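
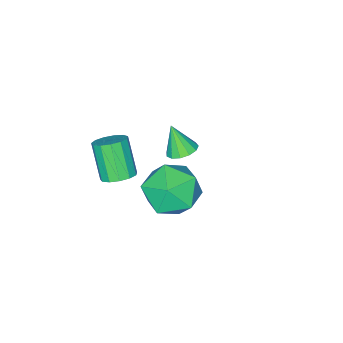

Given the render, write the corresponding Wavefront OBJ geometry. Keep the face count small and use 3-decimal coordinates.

v 1.262 2.574 2.571
v 1.667 1.972 3.332
v 0.513 1.208 1.888
v 0.918 0.606 2.649
v 0.169 1.307 2.877
v 0.632 2.152 3.299
v 1.548 1.028 1.921
v 2.011 1.873 2.343
v 1.844 1.017 2.93
v 0.992 1.189 3.521
v 1.188 1.991 1.699
v 0.336 2.163 2.29
v 1.687 -0.085 2.46
v 2.105 -0.47 2.342
v 1.79 -1.16 3.482
v 1.373 -0.775 3.6
v 2.244 -0.235 2.522
v 1.929 -0.926 3.663
v 2.206 0.047 2.682
v 1.892 -0.644 3.823
v 2.004 0.287 2.772
v 1.69 -0.403 3.913
v 1.701 0.41 2.763
v 1.387 -0.281 3.903
v 1.394 0.375 2.657
v 1.079 -0.316 3.798
v 1.18 0.194 2.489
v 0.865 -0.496 3.629
v 1.127 -0.075 2.311
v 0.812 -0.765 3.452
v 1.252 -0.347 2.181
v 0.937 -1.038 3.321
v 1.515 -0.536 2.139
v 1.201 -1.227 3.28
v 1.833 -0.582 2.199
v 1.519 -1.272 3.34
v -2.454 -1.363 -0.389
v -1.941 -1.582 -0.507
v -2.426 -1.857 0.649
v -1.888 -1.295 -0.372
v -2.015 -1.03 -0.242
v -2.281 -0.871 -0.159
v -2.602 -0.868 -0.149
v -2.876 -1.022 -0.216
v -3.016 -1.284 -0.337
v -2.977 -1.572 -0.475
v -2.772 -1.793 -0.585
v -2.466 -1.878 -0.634
v -2.156 -1.799 -0.604
f 1 12 6
f 1 6 2
f 1 2 8
f 1 8 11
f 1 11 12
f 2 6 10
f 6 12 5
f 12 11 3
f 11 8 7
f 8 2 9
f 4 10 5
f 4 5 3
f 4 3 7
f 4 7 9
f 4 9 10
f 5 10 6
f 3 5 12
f 7 3 11
f 9 7 8
f 10 9 2
f 14 13 17
f 14 17 15
f 15 17 18
f 15 18 16
f 17 13 19
f 17 19 18
f 18 19 20
f 18 20 16
f 19 13 21
f 19 21 20
f 20 21 22
f 20 22 16
f 21 13 23
f 21 23 22
f 22 23 24
f 22 24 16
f 23 13 25
f 23 25 24
f 24 25 26
f 24 26 16
f 25 13 27
f 25 27 26
f 26 27 28
f 26 28 16
f 27 13 29
f 27 29 28
f 28 29 30
f 28 30 16
f 29 13 31
f 29 31 30
f 30 31 32
f 30 32 16
f 31 13 33
f 31 33 32
f 32 33 34
f 32 34 16
f 33 13 35
f 33 35 34
f 34 35 36
f 34 36 16
f 35 13 14
f 35 14 36
f 36 14 15
f 36 15 16
f 38 37 40
f 38 40 39
f 40 37 41
f 40 41 39
f 41 37 42
f 41 42 39
f 42 37 43
f 42 43 39
f 43 37 44
f 43 44 39
f 44 37 45
f 44 45 39
f 45 37 46
f 45 46 39
f 46 37 47
f 46 47 39
f 47 37 48
f 47 48 39
f 48 37 49
f 48 49 39
f 49 37 38
f 49 38 39



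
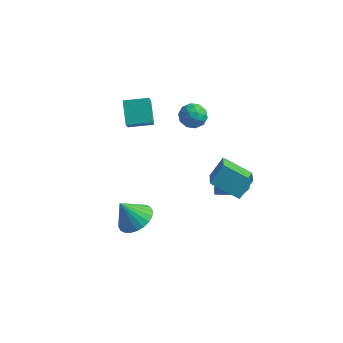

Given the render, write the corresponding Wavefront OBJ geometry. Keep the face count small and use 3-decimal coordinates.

v -1.366 3.537 2.743
v -0.805 3.906 2.272
v -0.435 2.714 3.208
v 0.126 3.083 2.737
v -0.201 3.482 3.375
v -0.776 3.991 3.088
v -0.464 2.629 2.392
v -1.039 3.138 2.105
v -0.247 3.345 2.056
v -0.085 3.872 2.663
v -1.155 2.748 2.817
v -0.993 3.275 3.424
v -1.167 3.794 2.467
v -0.073 2.826 3.013
v -0.265 3.061 3.388
v 0.065 3.278 3.112
v -1.151 3.843 2.946
v -0.821 4.06 2.669
v -0.466 3.811 3.317
v -0.419 2.56 2.811
v -0.089 2.777 2.534
v -1.305 3.342 2.368
v -0.975 3.559 2.092
v -0.774 2.809 2.163
v -0.51 3.681 2.063
v 0.038 3.197 2.336
v -0.309 2.931 2.134
v -0.647 3.23 1.965
v -0.414 3.991 2.42
v 0.133 3.507 2.693
v -0.059 3.741 3.068
v -0.397 4.04 2.899
v -0.086 3.661 2.293
v -1.373 3.113 2.787
v -0.826 2.629 3.06
v -0.843 2.58 2.581
v -1.181 2.879 2.412
v -1.278 3.423 3.144
v -0.73 2.939 3.417
v -0.593 3.39 3.515
v -0.931 3.689 3.346
v -1.154 2.959 3.187
v 1.828 1.436 -0.785
v 1.513 2.125 -0.337
v 1.094 2.293 -2.615
v 0.779 2.982 -2.166
v 3.141 2.158 -0.974
v 2.826 2.847 -0.525
v 2.407 3.015 -2.803
v 2.092 3.704 -2.355
v -1.702 -1.598 -2.109
v -0.927 -2.241 -1.812
v -2.458 -1.882 -0.751
v -0.795 -1.883 -1.664
v -0.801 -1.481 -1.584
v -0.944 -1.097 -1.583
v -1.203 -0.79 -1.663
v -1.538 -0.605 -1.811
v -1.898 -0.572 -2.004
v -2.228 -0.695 -2.213
v -2.478 -0.956 -2.406
v -2.61 -1.314 -2.555
v -2.604 -1.716 -2.635
v -2.46 -2.1 -2.635
v -2.202 -2.407 -2.555
v -1.867 -2.592 -2.408
v -1.507 -2.625 -2.215
v -1.177 -2.502 -2.005
v 1.139 1.495 -0.055
v 1.797 -0.037 1.066
v 1.525 2.339 0.87
v 2.184 0.806 1.991
v 2.736 1.614 -0.831
v 3.395 0.081 0.29
v 3.123 2.457 0.094
v 3.781 0.925 1.215
v -3.935 2.063 1.704
v -4.576 3.069 2.678
v -4.327 3.122 0.354
v -4.968 4.128 1.328
v -2.692 2.712 1.852
v -3.333 3.718 2.826
v -3.084 3.771 0.502
v -3.725 4.777 1.476
f 1 38 17
f 38 12 41
f 17 41 6
f 38 41 17
f 1 17 13
f 17 6 18
f 13 18 2
f 17 18 13
f 1 13 22
f 13 2 23
f 22 23 8
f 13 23 22
f 1 22 34
f 22 8 37
f 34 37 11
f 22 37 34
f 1 34 38
f 34 11 42
f 38 42 12
f 34 42 38
f 2 18 29
f 18 6 32
f 29 32 10
f 18 32 29
f 6 41 19
f 41 12 40
f 19 40 5
f 41 40 19
f 12 42 39
f 42 11 35
f 39 35 3
f 42 35 39
f 11 37 36
f 37 8 24
f 36 24 7
f 37 24 36
f 8 23 28
f 23 2 25
f 28 25 9
f 23 25 28
f 4 30 16
f 30 10 31
f 16 31 5
f 30 31 16
f 4 16 14
f 16 5 15
f 14 15 3
f 16 15 14
f 4 14 21
f 14 3 20
f 21 20 7
f 14 20 21
f 4 21 26
f 21 7 27
f 26 27 9
f 21 27 26
f 4 26 30
f 26 9 33
f 30 33 10
f 26 33 30
f 5 31 19
f 31 10 32
f 19 32 6
f 31 32 19
f 3 15 39
f 15 5 40
f 39 40 12
f 15 40 39
f 7 20 36
f 20 3 35
f 36 35 11
f 20 35 36
f 9 27 28
f 27 7 24
f 28 24 8
f 27 24 28
f 10 33 29
f 33 9 25
f 29 25 2
f 33 25 29
f 44 46 43
f 47 44 43
f 43 46 45
f 45 47 43
f 44 50 46
f 48 44 47
f 48 50 44
f 46 50 45
f 49 47 45
f 45 50 49
f 49 48 47
f 50 48 49
f 52 51 54
f 52 54 53
f 54 51 55
f 54 55 53
f 55 51 56
f 55 56 53
f 56 51 57
f 56 57 53
f 57 51 58
f 57 58 53
f 58 51 59
f 58 59 53
f 59 51 60
f 59 60 53
f 60 51 61
f 60 61 53
f 61 51 62
f 61 62 53
f 62 51 63
f 62 63 53
f 63 51 64
f 63 64 53
f 64 51 65
f 64 65 53
f 65 51 66
f 65 66 53
f 66 51 67
f 66 67 53
f 67 51 68
f 67 68 53
f 68 51 52
f 68 52 53
f 70 72 69
f 73 70 69
f 69 72 71
f 71 73 69
f 70 76 72
f 74 70 73
f 74 76 70
f 72 76 71
f 75 73 71
f 71 76 75
f 75 74 73
f 76 74 75
f 78 80 77
f 81 78 77
f 77 80 79
f 79 81 77
f 78 84 80
f 82 78 81
f 82 84 78
f 80 84 79
f 83 81 79
f 79 84 83
f 83 82 81
f 84 82 83



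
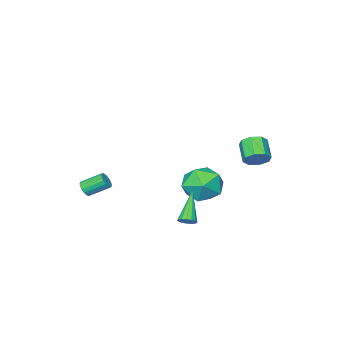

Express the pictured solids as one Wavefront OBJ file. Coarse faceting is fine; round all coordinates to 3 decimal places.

v 1.282 3.971 0.199
v 1.693 3.763 0.392
v 0.158 3.089 1.641
v 1.67 3.99 0.513
v 1.543 4.213 0.55
v 1.346 4.37 0.493
v 1.131 4.421 0.357
v 0.957 4.351 0.178
v 0.87 4.179 0.005
v 0.893 3.951 -0.116
v 1.021 3.729 -0.152
v 1.218 3.571 -0.095
v 1.432 3.521 0.041
v 1.606 3.591 0.219
v -2.535 2.421 1.044
v -1.842 2.839 2.012
v -0.918 1.401 0.328
v -0.225 1.819 1.296
v -1.153 0.988 1.496
v -2.153 1.618 1.939
v -0.607 2.622 0.401
v -1.607 3.252 0.844
v -0.651 2.963 1.615
v -0.988 1.953 2.292
v -1.772 2.287 0.048
v -2.109 1.277 0.725
v -3.156 4.24 3.176
v -2.626 3.757 2.993
v -3.194 2.857 3.721
v -3.724 3.34 3.904
v -2.498 4.053 3.459
v -3.067 3.153 4.187
v -2.755 4.458 3.759
v -3.324 3.558 4.487
v -3.247 4.736 3.718
v -3.816 3.836 4.446
v -3.686 4.723 3.359
v -4.254 3.823 4.087
v -3.813 4.427 2.893
v -4.382 3.527 3.621
v -3.556 4.022 2.593
v -4.125 3.122 3.321
v -3.064 3.744 2.634
v -3.633 2.844 3.362
v 1.843 -3.46 -0.277
v 2.204 -3.085 -0.289
v 1.398 -2.286 0.384
v 1.037 -2.66 0.397
v 2.07 -3.046 -0.496
v 1.264 -2.247 0.178
v 1.885 -3.102 -0.652
v 1.078 -2.303 0.022
v 1.689 -3.239 -0.722
v 0.883 -2.44 -0.048
v 1.529 -3.427 -0.69
v 0.723 -2.628 -0.017
v 1.441 -3.623 -0.564
v 0.635 -2.824 0.11
v 1.445 -3.781 -0.372
v 0.639 -2.982 0.302
v 1.54 -3.865 -0.158
v 0.734 -3.066 0.516
v 1.705 -3.857 0.029
v 0.899 -3.058 0.703
v 1.901 -3.757 0.146
v 1.095 -2.958 0.819
v 2.084 -3.59 0.165
v 1.278 -2.79 0.839
v 2.211 -3.392 0.084
v 1.405 -2.593 0.758
v 2.255 -3.21 -0.08
v 1.449 -2.411 0.594
f 2 1 4
f 2 4 3
f 4 1 5
f 4 5 3
f 5 1 6
f 5 6 3
f 6 1 7
f 6 7 3
f 7 1 8
f 7 8 3
f 8 1 9
f 8 9 3
f 9 1 10
f 9 10 3
f 10 1 11
f 10 11 3
f 11 1 12
f 11 12 3
f 12 1 13
f 12 13 3
f 13 1 14
f 13 14 3
f 14 1 2
f 14 2 3
f 15 26 20
f 15 20 16
f 15 16 22
f 15 22 25
f 15 25 26
f 16 20 24
f 20 26 19
f 26 25 17
f 25 22 21
f 22 16 23
f 18 24 19
f 18 19 17
f 18 17 21
f 18 21 23
f 18 23 24
f 19 24 20
f 17 19 26
f 21 17 25
f 23 21 22
f 24 23 16
f 28 27 31
f 28 31 29
f 29 31 32
f 29 32 30
f 31 27 33
f 31 33 32
f 32 33 34
f 32 34 30
f 33 27 35
f 33 35 34
f 34 35 36
f 34 36 30
f 35 27 37
f 35 37 36
f 36 37 38
f 36 38 30
f 37 27 39
f 37 39 38
f 38 39 40
f 38 40 30
f 39 27 41
f 39 41 40
f 40 41 42
f 40 42 30
f 41 27 43
f 41 43 42
f 42 43 44
f 42 44 30
f 43 27 28
f 43 28 44
f 44 28 29
f 44 29 30
f 46 45 49
f 46 49 47
f 47 49 50
f 47 50 48
f 49 45 51
f 49 51 50
f 50 51 52
f 50 52 48
f 51 45 53
f 51 53 52
f 52 53 54
f 52 54 48
f 53 45 55
f 53 55 54
f 54 55 56
f 54 56 48
f 55 45 57
f 55 57 56
f 56 57 58
f 56 58 48
f 57 45 59
f 57 59 58
f 58 59 60
f 58 60 48
f 59 45 61
f 59 61 60
f 60 61 62
f 60 62 48
f 61 45 63
f 61 63 62
f 62 63 64
f 62 64 48
f 63 45 65
f 63 65 64
f 64 65 66
f 64 66 48
f 65 45 67
f 65 67 66
f 66 67 68
f 66 68 48
f 67 45 69
f 67 69 68
f 68 69 70
f 68 70 48
f 69 45 71
f 69 71 70
f 70 71 72
f 70 72 48
f 71 45 46
f 71 46 72
f 72 46 47
f 72 47 48



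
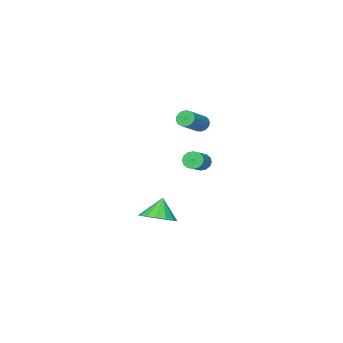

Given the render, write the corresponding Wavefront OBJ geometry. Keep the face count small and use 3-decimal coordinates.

v -1.336 0.519 0.462
v -0.989 0.203 0.157
v 0.102 0.825 0.752
v -0.244 1.141 1.058
v -1.036 0.44 -0.004
v 0.055 1.061 0.592
v -1.163 0.698 -0.04
v -0.072 1.319 0.556
v -1.337 0.908 0.059
v -0.246 1.529 0.655
v -1.51 1.014 0.266
v -0.419 1.635 0.861
v -1.637 0.987 0.525
v -0.545 1.609 1.121
v -1.682 0.835 0.768
v -0.591 1.457 1.363
v -1.635 0.599 0.928
v -0.544 1.22 1.524
v -1.508 0.341 0.964
v -0.417 0.962 1.56
v -1.334 0.131 0.865
v -0.243 0.752 1.461
v -1.161 0.025 0.659
v -0.07 0.646 1.254
v -1.035 0.051 0.399
v 0.057 0.673 0.995
v 0.212 -1.021 -3.579
v 1.1 -1.354 -3.233
v -0.352 -1.279 -2.381
v 1.096 -0.843 -3.125
v 0.855 -0.379 -3.138
v 0.442 -0.087 -3.27
v -0.033 -0.046 -3.485
v -0.442 -0.265 -3.725
v -0.676 -0.688 -3.926
v -0.672 -1.199 -4.034
v -0.431 -1.663 -4.02
v -0.018 -1.955 -3.889
v 0.457 -1.996 -3.674
v 0.867 -1.776 -3.434
v -1.309 0.502 3.117
v -1.137 0.752 2.694
v 0.241 1.168 3.501
v 0.069 0.918 3.923
v -1.263 0.926 2.82
v 0.115 1.342 3.626
v -1.4 1.003 3.013
v -0.022 1.42 3.82
v -1.515 0.965 3.23
v -0.138 1.382 4.037
v -1.584 0.821 3.421
v -0.206 1.238 4.228
v -1.589 0.604 3.543
v -0.211 1.021 4.349
v -1.53 0.364 3.566
v -0.153 0.78 4.373
v -1.421 0.155 3.487
v -0.043 0.571 4.294
v -1.286 0.025 3.323
v 0.092 0.441 4.13
v -1.156 0.005 3.112
v 0.222 0.421 3.918
v -1.061 0.098 2.902
v 0.317 0.515 3.708
v -1.023 0.285 2.741
v 0.355 0.701 3.547
v -1.051 0.52 2.666
v 0.327 0.937 3.472
f 2 1 5
f 2 5 3
f 3 5 6
f 3 6 4
f 5 1 7
f 5 7 6
f 6 7 8
f 6 8 4
f 7 1 9
f 7 9 8
f 8 9 10
f 8 10 4
f 9 1 11
f 9 11 10
f 10 11 12
f 10 12 4
f 11 1 13
f 11 13 12
f 12 13 14
f 12 14 4
f 13 1 15
f 13 15 14
f 14 15 16
f 14 16 4
f 15 1 17
f 15 17 16
f 16 17 18
f 16 18 4
f 17 1 19
f 17 19 18
f 18 19 20
f 18 20 4
f 19 1 21
f 19 21 20
f 20 21 22
f 20 22 4
f 21 1 23
f 21 23 22
f 22 23 24
f 22 24 4
f 23 1 25
f 23 25 24
f 24 25 26
f 24 26 4
f 25 1 2
f 25 2 26
f 26 2 3
f 26 3 4
f 28 27 30
f 28 30 29
f 30 27 31
f 30 31 29
f 31 27 32
f 31 32 29
f 32 27 33
f 32 33 29
f 33 27 34
f 33 34 29
f 34 27 35
f 34 35 29
f 35 27 36
f 35 36 29
f 36 27 37
f 36 37 29
f 37 27 38
f 37 38 29
f 38 27 39
f 38 39 29
f 39 27 40
f 39 40 29
f 40 27 28
f 40 28 29
f 42 41 45
f 42 45 43
f 43 45 46
f 43 46 44
f 45 41 47
f 45 47 46
f 46 47 48
f 46 48 44
f 47 41 49
f 47 49 48
f 48 49 50
f 48 50 44
f 49 41 51
f 49 51 50
f 50 51 52
f 50 52 44
f 51 41 53
f 51 53 52
f 52 53 54
f 52 54 44
f 53 41 55
f 53 55 54
f 54 55 56
f 54 56 44
f 55 41 57
f 55 57 56
f 56 57 58
f 56 58 44
f 57 41 59
f 57 59 58
f 58 59 60
f 58 60 44
f 59 41 61
f 59 61 60
f 60 61 62
f 60 62 44
f 61 41 63
f 61 63 62
f 62 63 64
f 62 64 44
f 63 41 65
f 63 65 64
f 64 65 66
f 64 66 44
f 65 41 67
f 65 67 66
f 66 67 68
f 66 68 44
f 67 41 42
f 67 42 68
f 68 42 43
f 68 43 44



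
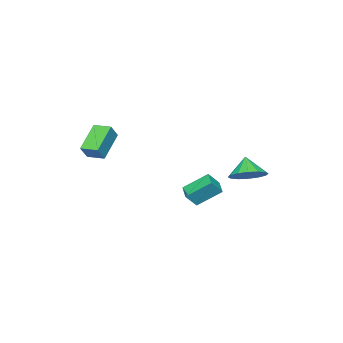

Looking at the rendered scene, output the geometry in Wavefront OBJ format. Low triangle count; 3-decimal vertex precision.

v -1.547 0.255 -1.561
v -2.303 1.331 -0.565
v -0.899 0.945 -1.814
v -1.654 2.021 -0.818
v -0.966 -0.021 -0.822
v -1.721 1.055 0.174
v -0.317 0.669 -1.075
v -1.073 1.745 -0.079
v -2.815 2.784 0.162
v -2.116 3.277 0.754
v -3.305 2.236 1.198
v -2.539 3.61 0.73
v -3.035 3.722 0.554
v -3.473 3.582 0.273
v -3.734 3.228 -0.038
v -3.749 2.755 -0.295
v -3.514 2.29 -0.429
v -3.091 1.957 -0.406
v -2.595 1.846 -0.23
v -2.157 1.986 0.051
v -1.896 2.34 0.362
v -1.881 2.812 0.619
v 2.685 -2.374 3.577
v 3.27 -2.311 4.335
v 2.511 -1.401 3.63
v 3.096 -1.337 4.389
v 4.084 -2.063 2.471
v 4.669 -1.999 3.23
v 3.91 -1.089 2.525
v 4.495 -1.026 3.283
f 2 4 1
f 5 2 1
f 1 4 3
f 3 5 1
f 2 8 4
f 6 2 5
f 6 8 2
f 4 8 3
f 7 5 3
f 3 8 7
f 7 6 5
f 8 6 7
f 10 9 12
f 10 12 11
f 12 9 13
f 12 13 11
f 13 9 14
f 13 14 11
f 14 9 15
f 14 15 11
f 15 9 16
f 15 16 11
f 16 9 17
f 16 17 11
f 17 9 18
f 17 18 11
f 18 9 19
f 18 19 11
f 19 9 20
f 19 20 11
f 20 9 21
f 20 21 11
f 21 9 22
f 21 22 11
f 22 9 10
f 22 10 11
f 24 26 23
f 27 24 23
f 23 26 25
f 25 27 23
f 24 30 26
f 28 24 27
f 28 30 24
f 26 30 25
f 29 27 25
f 25 30 29
f 29 28 27
f 30 28 29



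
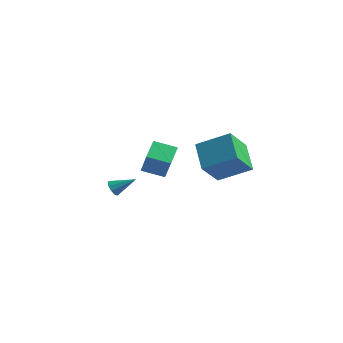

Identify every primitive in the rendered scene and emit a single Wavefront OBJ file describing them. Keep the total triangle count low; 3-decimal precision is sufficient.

v 2.745 -1.201 2.245
v 1.604 0.054 3.304
v 2.947 0.233 0.765
v 1.806 1.487 1.825
v 4.514 -0.427 3.235
v 3.373 0.827 4.295
v 4.716 1.006 1.756
v 3.575 2.261 2.815
v -2.326 0.652 -0.05
v -2.667 1.967 0.562
v -1.041 1.179 -0.466
v -1.381 2.494 0.147
v -1.619 0.126 1.473
v -1.959 1.441 2.086
v -0.333 0.653 1.058
v -0.674 1.968 1.67
v -4.305 0.759 -2.084
v -3.931 0.375 -2.332
v -3.135 1.401 -1.316
v -3.962 0.705 -2.561
v -4.153 1.061 -2.568
v -4.415 1.275 -2.348
v -4.626 1.247 -2.004
v -4.686 0.991 -1.698
v -4.568 0.626 -1.573
v -4.327 0.323 -1.686
v -4.075 0.224 -1.986
f 2 4 1
f 5 2 1
f 1 4 3
f 3 5 1
f 2 8 4
f 6 2 5
f 6 8 2
f 4 8 3
f 7 5 3
f 3 8 7
f 7 6 5
f 8 6 7
f 10 12 9
f 13 10 9
f 9 12 11
f 11 13 9
f 10 16 12
f 14 10 13
f 14 16 10
f 12 16 11
f 15 13 11
f 11 16 15
f 15 14 13
f 16 14 15
f 18 17 20
f 18 20 19
f 20 17 21
f 20 21 19
f 21 17 22
f 21 22 19
f 22 17 23
f 22 23 19
f 23 17 24
f 23 24 19
f 24 17 25
f 24 25 19
f 25 17 26
f 25 26 19
f 26 17 27
f 26 27 19
f 27 17 18
f 27 18 19



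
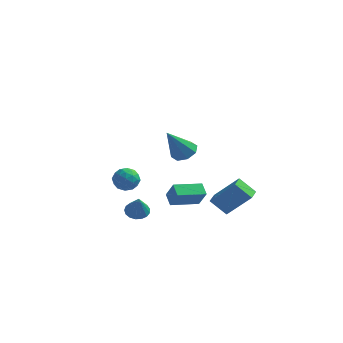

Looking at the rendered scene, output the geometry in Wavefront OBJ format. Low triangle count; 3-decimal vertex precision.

v -0.832 -0.738 -3.259
v -0.18 -0.946 -3.538
v -0.468 -1.442 -1.881
v -0.113 -0.63 -3.394
v -0.211 -0.338 -3.219
v -0.452 -0.138 -3.053
v -0.779 -0.075 -2.934
v -1.119 -0.164 -2.89
v -1.393 -0.385 -2.93
v -1.539 -0.686 -3.046
v -1.523 -0.999 -3.21
v -1.348 -1.253 -3.386
v -1.056 -1.388 -3.532
v -0.712 -1.375 -3.616
v -0.396 -1.215 -3.618
v -2.29 1.577 -1.658
v -1.708 1.259 -1.091
v -2.412 0.301 -2.249
v -1.83 -0.017 -1.682
v -2.621 0.228 -1.405
v -2.545 1.017 -1.04
v -1.575 0.543 -2.3
v -1.499 1.332 -1.935
v -1.266 0.62 -1.487
v -1.913 0.425 -0.934
v -2.207 1.135 -2.406
v -2.854 0.94 -1.853
v -1.988 1.53 -1.322
v -2.132 0.03 -2.018
v -2.596 0.174 -1.855
v -2.254 -0.013 -1.521
v -2.48 1.388 -1.293
v -2.139 1.201 -0.959
v -2.675 0.595 -1.144
v -1.981 0.359 -2.381
v -1.64 0.172 -2.047
v -1.866 1.573 -1.819
v -1.524 1.386 -1.485
v -1.445 0.965 -2.196
v -1.387 0.967 -1.222
v -1.458 0.217 -1.57
v -1.308 0.546 -1.933
v -1.264 1.01 -1.718
v -1.767 0.853 -0.897
v -1.838 0.103 -1.245
v -2.303 0.247 -1.082
v -2.259 0.711 -0.867
v -1.507 0.477 -1.13
v -2.282 1.457 -2.095
v -2.353 0.707 -2.443
v -1.861 0.849 -2.473
v -1.817 1.313 -2.258
v -2.662 1.343 -1.77
v -2.733 0.593 -2.118
v -2.856 0.55 -1.622
v -2.812 1.014 -1.407
v -2.613 1.083 -2.21
v -0.027 2.664 -4.427
v -0.516 3.31 -3.949
v 1.344 3.916 -4.718
v 0.856 4.562 -4.24
v 0.564 2.278 -3.3
v 0.076 2.924 -2.822
v 1.936 3.53 -3.591
v 1.447 4.176 -3.113
v 2.573 2.166 -3.371
v 4.055 2.246 -1.775
v 2.528 3.155 -3.379
v 4.01 3.234 -1.782
v 3.59 2.206 -4.318
v 5.072 2.285 -2.721
v 3.545 3.194 -4.325
v 5.027 3.274 -2.729
v 2.663 -2.723 3.049
v 3.086 -3.393 2.839
v 1.997 -3.697 4.811
v 3.424 -2.995 3.187
v 3.316 -2.437 3.454
v 2.825 -2.047 3.484
v 2.239 -2.053 3.259
v 1.901 -2.452 2.911
v 2.01 -3.01 2.644
v 2.5 -3.399 2.614
f 2 1 4
f 2 4 3
f 4 1 5
f 4 5 3
f 5 1 6
f 5 6 3
f 6 1 7
f 6 7 3
f 7 1 8
f 7 8 3
f 8 1 9
f 8 9 3
f 9 1 10
f 9 10 3
f 10 1 11
f 10 11 3
f 11 1 12
f 11 12 3
f 12 1 13
f 12 13 3
f 13 1 14
f 13 14 3
f 14 1 15
f 14 15 3
f 15 1 2
f 15 2 3
f 16 53 32
f 53 27 56
f 32 56 21
f 53 56 32
f 16 32 28
f 32 21 33
f 28 33 17
f 32 33 28
f 16 28 37
f 28 17 38
f 37 38 23
f 28 38 37
f 16 37 49
f 37 23 52
f 49 52 26
f 37 52 49
f 16 49 53
f 49 26 57
f 53 57 27
f 49 57 53
f 17 33 44
f 33 21 47
f 44 47 25
f 33 47 44
f 21 56 34
f 56 27 55
f 34 55 20
f 56 55 34
f 27 57 54
f 57 26 50
f 54 50 18
f 57 50 54
f 26 52 51
f 52 23 39
f 51 39 22
f 52 39 51
f 23 38 43
f 38 17 40
f 43 40 24
f 38 40 43
f 19 45 31
f 45 25 46
f 31 46 20
f 45 46 31
f 19 31 29
f 31 20 30
f 29 30 18
f 31 30 29
f 19 29 36
f 29 18 35
f 36 35 22
f 29 35 36
f 19 36 41
f 36 22 42
f 41 42 24
f 36 42 41
f 19 41 45
f 41 24 48
f 45 48 25
f 41 48 45
f 20 46 34
f 46 25 47
f 34 47 21
f 46 47 34
f 18 30 54
f 30 20 55
f 54 55 27
f 30 55 54
f 22 35 51
f 35 18 50
f 51 50 26
f 35 50 51
f 24 42 43
f 42 22 39
f 43 39 23
f 42 39 43
f 25 48 44
f 48 24 40
f 44 40 17
f 48 40 44
f 59 61 58
f 62 59 58
f 58 61 60
f 60 62 58
f 59 65 61
f 63 59 62
f 63 65 59
f 61 65 60
f 64 62 60
f 60 65 64
f 64 63 62
f 65 63 64
f 67 69 66
f 70 67 66
f 66 69 68
f 68 70 66
f 67 73 69
f 71 67 70
f 71 73 67
f 69 73 68
f 72 70 68
f 68 73 72
f 72 71 70
f 73 71 72
f 75 74 77
f 75 77 76
f 77 74 78
f 77 78 76
f 78 74 79
f 78 79 76
f 79 74 80
f 79 80 76
f 80 74 81
f 80 81 76
f 81 74 82
f 81 82 76
f 82 74 83
f 82 83 76
f 83 74 75
f 83 75 76



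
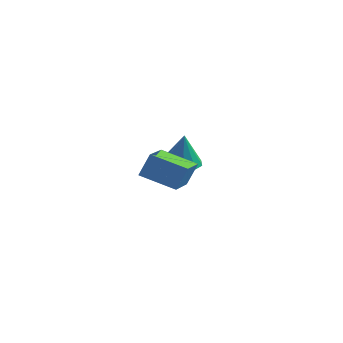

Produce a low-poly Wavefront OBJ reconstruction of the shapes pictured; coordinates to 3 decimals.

v 0.967 -5.218 -1.044
v 1.382 -4.792 0.256
v 0.634 -3.276 -1.573
v 1.05 -2.85 -0.273
v 2.89 -5.07 -1.707
v 3.306 -4.644 -0.407
v 2.558 -3.128 -2.236
v 2.973 -2.702 -0.936
v -0.701 3.152 -4.277
v -0.067 3.05 -3.702
v -0.993 1.79 -4.198
v -0.359 1.688 -3.623
v -1.069 2.125 -3.407
v -0.889 2.967 -3.456
v -0.171 1.873 -4.444
v 0.009 2.715 -4.493
v 0.261 2.259 -3.805
v -0.295 2.415 -3.165
v -0.765 2.425 -4.735
v -1.321 2.581 -4.095
v -0.359 3.221 -3.996
v -0.701 1.619 -3.904
v -1.119 1.877 -3.777
v -0.746 1.816 -3.439
v -0.842 3.172 -3.852
v -0.469 3.112 -3.514
v -1.058 2.568 -3.341
v -0.591 1.728 -4.386
v -0.218 1.668 -4.048
v -0.314 3.024 -4.461
v 0.059 2.963 -4.123
v -0.002 2.272 -4.559
v 0.207 2.696 -3.719
v 0.036 1.895 -3.673
v 0.146 2.004 -4.155
v 0.252 2.499 -4.184
v -0.12 2.787 -3.343
v -0.291 1.987 -3.296
v -0.709 2.244 -3.169
v -0.603 2.739 -3.198
v 0.073 2.323 -3.403
v -0.769 2.853 -4.604
v -0.94 2.053 -4.557
v -0.457 2.101 -4.702
v -0.351 2.596 -4.731
v -1.096 2.945 -4.227
v -1.267 2.144 -4.181
v -1.312 2.341 -3.716
v -1.206 2.836 -3.745
v -1.133 2.517 -4.497
v 1.164 -0.713 -2.015
v 2.211 -0.514 -2.11
v 1.356 -0.787 -0.045
v 1.896 0.066 -2.057
v 1.302 0.348 -1.988
v 0.655 0.225 -1.929
v 0.202 -0.257 -1.903
v 0.117 -0.912 -1.919
v 0.431 -1.492 -1.972
v 1.025 -1.774 -2.041
v 1.672 -1.651 -2.1
v 2.125 -1.169 -2.126
f 2 4 1
f 5 2 1
f 1 4 3
f 3 5 1
f 2 8 4
f 6 2 5
f 6 8 2
f 4 8 3
f 7 5 3
f 3 8 7
f 7 6 5
f 8 6 7
f 9 46 25
f 46 20 49
f 25 49 14
f 46 49 25
f 9 25 21
f 25 14 26
f 21 26 10
f 25 26 21
f 9 21 30
f 21 10 31
f 30 31 16
f 21 31 30
f 9 30 42
f 30 16 45
f 42 45 19
f 30 45 42
f 9 42 46
f 42 19 50
f 46 50 20
f 42 50 46
f 10 26 37
f 26 14 40
f 37 40 18
f 26 40 37
f 14 49 27
f 49 20 48
f 27 48 13
f 49 48 27
f 20 50 47
f 50 19 43
f 47 43 11
f 50 43 47
f 19 45 44
f 45 16 32
f 44 32 15
f 45 32 44
f 16 31 36
f 31 10 33
f 36 33 17
f 31 33 36
f 12 38 24
f 38 18 39
f 24 39 13
f 38 39 24
f 12 24 22
f 24 13 23
f 22 23 11
f 24 23 22
f 12 22 29
f 22 11 28
f 29 28 15
f 22 28 29
f 12 29 34
f 29 15 35
f 34 35 17
f 29 35 34
f 12 34 38
f 34 17 41
f 38 41 18
f 34 41 38
f 13 39 27
f 39 18 40
f 27 40 14
f 39 40 27
f 11 23 47
f 23 13 48
f 47 48 20
f 23 48 47
f 15 28 44
f 28 11 43
f 44 43 19
f 28 43 44
f 17 35 36
f 35 15 32
f 36 32 16
f 35 32 36
f 18 41 37
f 41 17 33
f 37 33 10
f 41 33 37
f 52 51 54
f 52 54 53
f 54 51 55
f 54 55 53
f 55 51 56
f 55 56 53
f 56 51 57
f 56 57 53
f 57 51 58
f 57 58 53
f 58 51 59
f 58 59 53
f 59 51 60
f 59 60 53
f 60 51 61
f 60 61 53
f 61 51 62
f 61 62 53
f 62 51 52
f 62 52 53



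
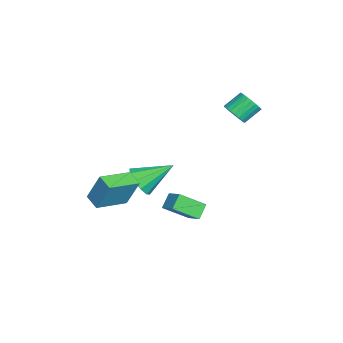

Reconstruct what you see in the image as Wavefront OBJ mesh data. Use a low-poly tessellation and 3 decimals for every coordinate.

v 0.91 -2.543 0.611
v 1.077 -1.918 2.118
v 1.582 -2.049 0.331
v 1.75 -1.424 1.838
v 2.03 -3.836 1.022
v 2.198 -3.211 2.529
v 2.703 -3.342 0.742
v 2.87 -2.717 2.249
v -2.941 -1.78 -1.305
v -2.182 -1.399 -1.684
v -3.239 -0.14 -0.255
v -2.631 -1.268 -2.017
v -3.199 -1.333 -2.078
v -3.668 -1.568 -1.843
v -3.859 -1.884 -1.403
v -3.7 -2.161 -0.925
v -3.25 -2.292 -0.592
v -2.682 -2.228 -0.531
v -2.213 -1.992 -0.766
v -2.022 -1.676 -1.206
v 0.756 1.105 -0.185
v 1.023 -0.12 0.675
v 1.524 1.629 0.323
v 1.792 0.405 1.182
v 1.348 0.815 -0.782
v 1.616 -0.409 0.077
v 2.117 1.34 -0.275
v 2.384 0.115 0.585
v -3.138 2.774 3.55
v -2.887 2.444 4.114
v -3.371 3.235 4.793
v -3.622 3.566 4.23
v -2.683 2.616 4.058
v -3.166 3.408 4.738
v -2.548 2.813 3.925
v -3.032 3.605 4.604
v -2.503 3.004 3.734
v -2.987 3.795 4.414
v -2.555 3.159 3.516
v -3.038 3.951 4.196
v -2.695 3.257 3.303
v -3.179 4.048 3.983
v -2.903 3.28 3.128
v -3.387 4.072 3.807
v -3.147 3.227 3.016
v -3.63 4.019 3.696
v -3.389 3.105 2.987
v -3.873 3.896 3.666
v -3.594 2.932 3.042
v -4.077 3.724 3.722
v -3.728 2.735 3.176
v -4.212 3.527 3.855
v -3.773 2.545 3.366
v -4.257 3.336 4.046
v -3.722 2.389 3.584
v -4.205 3.181 4.264
v -3.581 2.292 3.797
v -4.065 3.083 4.477
v -3.373 2.268 3.973
v -3.857 3.06 4.652
v -3.13 2.321 4.084
v -3.613 3.113 4.764
f 2 4 1
f 5 2 1
f 1 4 3
f 3 5 1
f 2 8 4
f 6 2 5
f 6 8 2
f 4 8 3
f 7 5 3
f 3 8 7
f 7 6 5
f 8 6 7
f 10 9 12
f 10 12 11
f 12 9 13
f 12 13 11
f 13 9 14
f 13 14 11
f 14 9 15
f 14 15 11
f 15 9 16
f 15 16 11
f 16 9 17
f 16 17 11
f 17 9 18
f 17 18 11
f 18 9 19
f 18 19 11
f 19 9 20
f 19 20 11
f 20 9 10
f 20 10 11
f 22 24 21
f 25 22 21
f 21 24 23
f 23 25 21
f 22 28 24
f 26 22 25
f 26 28 22
f 24 28 23
f 27 25 23
f 23 28 27
f 27 26 25
f 28 26 27
f 30 29 33
f 30 33 31
f 31 33 34
f 31 34 32
f 33 29 35
f 33 35 34
f 34 35 36
f 34 36 32
f 35 29 37
f 35 37 36
f 36 37 38
f 36 38 32
f 37 29 39
f 37 39 38
f 38 39 40
f 38 40 32
f 39 29 41
f 39 41 40
f 40 41 42
f 40 42 32
f 41 29 43
f 41 43 42
f 42 43 44
f 42 44 32
f 43 29 45
f 43 45 44
f 44 45 46
f 44 46 32
f 45 29 47
f 45 47 46
f 46 47 48
f 46 48 32
f 47 29 49
f 47 49 48
f 48 49 50
f 48 50 32
f 49 29 51
f 49 51 50
f 50 51 52
f 50 52 32
f 51 29 53
f 51 53 52
f 52 53 54
f 52 54 32
f 53 29 55
f 53 55 54
f 54 55 56
f 54 56 32
f 55 29 57
f 55 57 56
f 56 57 58
f 56 58 32
f 57 29 59
f 57 59 58
f 58 59 60
f 58 60 32
f 59 29 61
f 59 61 60
f 60 61 62
f 60 62 32
f 61 29 30
f 61 30 62
f 62 30 31
f 62 31 32



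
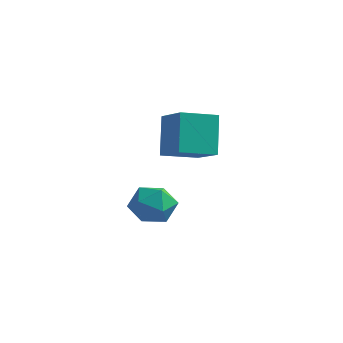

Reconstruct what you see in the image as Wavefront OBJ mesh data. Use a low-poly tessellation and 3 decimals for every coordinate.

v 1.551 -1.626 -3.183
v 2.235 -1.346 -2.644
v 2.385 -2.754 -3.656
v 3.069 -2.474 -3.117
v 2.308 -2.821 -2.747
v 1.793 -2.124 -2.455
v 2.827 -1.976 -3.845
v 2.312 -1.279 -3.553
v 3.024 -1.563 -3.053
v 2.703 -2.085 -2.375
v 1.917 -2.015 -3.925
v 1.596 -2.537 -3.247
v 3.07 -2.632 -0.486
v 2.641 -1.979 0.99
v 3.779 -1.488 -0.787
v 3.351 -0.834 0.689
v 4.289 -3.226 0.131
v 3.861 -2.572 1.607
v 4.999 -2.081 -0.17
v 4.57 -1.428 1.306
f 1 12 6
f 1 6 2
f 1 2 8
f 1 8 11
f 1 11 12
f 2 6 10
f 6 12 5
f 12 11 3
f 11 8 7
f 8 2 9
f 4 10 5
f 4 5 3
f 4 3 7
f 4 7 9
f 4 9 10
f 5 10 6
f 3 5 12
f 7 3 11
f 9 7 8
f 10 9 2
f 14 16 13
f 17 14 13
f 13 16 15
f 15 17 13
f 14 20 16
f 18 14 17
f 18 20 14
f 16 20 15
f 19 17 15
f 15 20 19
f 19 18 17
f 20 18 19



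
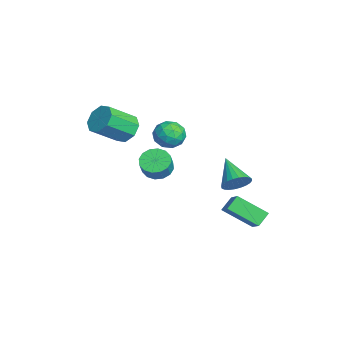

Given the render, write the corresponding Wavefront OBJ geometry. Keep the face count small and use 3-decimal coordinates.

v -0.033 -1.92 -0.189
v 0.369 -2.498 -0.589
v 0.915 -2.698 0.249
v 0.513 -2.12 0.649
v 0.592 -2.148 -0.651
v 1.138 -2.349 0.187
v 0.648 -1.737 -0.589
v 1.193 -1.938 0.249
v 0.521 -1.375 -0.419
v 1.067 -1.576 0.419
v 0.246 -1.159 -0.188
v 0.791 -1.36 0.65
v -0.104 -1.147 0.043
v 0.442 -1.347 0.881
v -0.435 -1.342 0.211
v 0.111 -1.542 1.049
v -0.658 -1.691 0.273
v -0.112 -1.892 1.111
v -0.713 -2.102 0.211
v -0.168 -2.303 1.049
v -0.587 -2.464 0.041
v -0.041 -2.665 0.879
v -0.311 -2.68 -0.19
v 0.234 -2.881 0.648
v 0.038 -2.693 -0.421
v 0.584 -2.893 0.417
v -3.724 -0.398 -0.895
v -3.11 -0.266 -0.216
v -4.45 -1.394 -0.044
v -3.836 -1.262 0.635
v -4.43 -0.589 0.412
v -3.981 0.026 -0.114
v -3.579 -1.686 -0.146
v -3.13 -1.071 -0.672
v -3.02 -1.063 0.247
v -3.546 -0.384 0.592
v -4.014 -1.276 -0.852
v -4.54 -0.597 -0.507
v -3.353 -0.245 -0.63
v -4.207 -1.415 0.37
v -4.556 -1.02 0.239
v -4.195 -0.942 0.638
v -3.866 -0.073 -0.57
v -3.504 0.005 -0.171
v -4.281 -0.185 0.198
v -4.056 -1.665 -0.089
v -3.694 -1.587 0.31
v -3.365 -0.718 -0.898
v -3.004 -0.64 -0.499
v -3.279 -1.475 -0.458
v -2.939 -0.635 0.041
v -3.366 -1.221 0.541
v -3.215 -1.47 0.082
v -2.951 -1.109 -0.227
v -3.248 -0.237 0.244
v -3.675 -0.822 0.744
v -4.025 -0.426 0.613
v -3.761 -0.065 0.304
v -3.195 -0.705 0.516
v -3.885 -0.838 -1.004
v -4.312 -1.423 -0.504
v -3.799 -1.595 -0.564
v -3.535 -1.234 -0.873
v -4.194 -0.439 -0.801
v -4.621 -1.025 -0.301
v -4.609 -0.551 -0.033
v -4.345 -0.19 -0.342
v -4.365 -0.955 -0.776
v -3.926 -3 0.383
v -3.428 -2.42 0.894
v -2.937 -3.86 2.049
v -3.434 -4.44 1.537
v -4.095 -2.47 1.115
v -3.603 -3.91 2.27
v -4.662 -2.831 0.907
v -4.171 -4.271 2.062
v -4.799 -3.291 0.392
v -4.307 -4.731 1.546
v -4.423 -3.58 -0.129
v -3.932 -5.02 1.026
v -3.757 -3.53 -0.35
v -3.265 -4.97 0.805
v -3.189 -3.169 -0.142
v -2.698 -4.609 1.013
v -3.053 -2.709 0.374
v -2.561 -4.149 1.528
v 0.087 1.261 -3.523
v -0.367 1.835 -2.949
v 0.695 2.737 -4.517
v 0.241 3.31 -3.943
v 1.319 1.35 -2.637
v 0.865 1.923 -2.063
v 1.927 2.825 -3.631
v 1.473 3.399 -3.057
v -0.719 2.161 -2.161
v -0.266 1.878 -1.539
v -2.241 1.839 -1.199
v -0.285 2.189 -1.466
v -0.37 2.495 -1.498
v -0.509 2.751 -1.631
v -0.679 2.917 -1.845
v -0.856 2.968 -2.107
v -1.011 2.896 -2.378
v -1.122 2.712 -2.615
v -1.172 2.445 -2.783
v -1.152 2.134 -2.857
v -1.067 1.827 -2.824
v -0.928 1.572 -2.691
v -0.758 1.406 -2.477
v -0.582 1.355 -2.215
v -0.426 1.426 -1.945
v -0.315 1.61 -1.707
f 2 1 5
f 2 5 3
f 3 5 6
f 3 6 4
f 5 1 7
f 5 7 6
f 6 7 8
f 6 8 4
f 7 1 9
f 7 9 8
f 8 9 10
f 8 10 4
f 9 1 11
f 9 11 10
f 10 11 12
f 10 12 4
f 11 1 13
f 11 13 12
f 12 13 14
f 12 14 4
f 13 1 15
f 13 15 14
f 14 15 16
f 14 16 4
f 15 1 17
f 15 17 16
f 16 17 18
f 16 18 4
f 17 1 19
f 17 19 18
f 18 19 20
f 18 20 4
f 19 1 21
f 19 21 20
f 20 21 22
f 20 22 4
f 21 1 23
f 21 23 22
f 22 23 24
f 22 24 4
f 23 1 25
f 23 25 24
f 24 25 26
f 24 26 4
f 25 1 2
f 25 2 26
f 26 2 3
f 26 3 4
f 27 64 43
f 64 38 67
f 43 67 32
f 64 67 43
f 27 43 39
f 43 32 44
f 39 44 28
f 43 44 39
f 27 39 48
f 39 28 49
f 48 49 34
f 39 49 48
f 27 48 60
f 48 34 63
f 60 63 37
f 48 63 60
f 27 60 64
f 60 37 68
f 64 68 38
f 60 68 64
f 28 44 55
f 44 32 58
f 55 58 36
f 44 58 55
f 32 67 45
f 67 38 66
f 45 66 31
f 67 66 45
f 38 68 65
f 68 37 61
f 65 61 29
f 68 61 65
f 37 63 62
f 63 34 50
f 62 50 33
f 63 50 62
f 34 49 54
f 49 28 51
f 54 51 35
f 49 51 54
f 30 56 42
f 56 36 57
f 42 57 31
f 56 57 42
f 30 42 40
f 42 31 41
f 40 41 29
f 42 41 40
f 30 40 47
f 40 29 46
f 47 46 33
f 40 46 47
f 30 47 52
f 47 33 53
f 52 53 35
f 47 53 52
f 30 52 56
f 52 35 59
f 56 59 36
f 52 59 56
f 31 57 45
f 57 36 58
f 45 58 32
f 57 58 45
f 29 41 65
f 41 31 66
f 65 66 38
f 41 66 65
f 33 46 62
f 46 29 61
f 62 61 37
f 46 61 62
f 35 53 54
f 53 33 50
f 54 50 34
f 53 50 54
f 36 59 55
f 59 35 51
f 55 51 28
f 59 51 55
f 70 69 73
f 70 73 71
f 71 73 74
f 71 74 72
f 73 69 75
f 73 75 74
f 74 75 76
f 74 76 72
f 75 69 77
f 75 77 76
f 76 77 78
f 76 78 72
f 77 69 79
f 77 79 78
f 78 79 80
f 78 80 72
f 79 69 81
f 79 81 80
f 80 81 82
f 80 82 72
f 81 69 83
f 81 83 82
f 82 83 84
f 82 84 72
f 83 69 85
f 83 85 84
f 84 85 86
f 84 86 72
f 85 69 70
f 85 70 86
f 86 70 71
f 86 71 72
f 88 90 87
f 91 88 87
f 87 90 89
f 89 91 87
f 88 94 90
f 92 88 91
f 92 94 88
f 90 94 89
f 93 91 89
f 89 94 93
f 93 92 91
f 94 92 93
f 96 95 98
f 96 98 97
f 98 95 99
f 98 99 97
f 99 95 100
f 99 100 97
f 100 95 101
f 100 101 97
f 101 95 102
f 101 102 97
f 102 95 103
f 102 103 97
f 103 95 104
f 103 104 97
f 104 95 105
f 104 105 97
f 105 95 106
f 105 106 97
f 106 95 107
f 106 107 97
f 107 95 108
f 107 108 97
f 108 95 109
f 108 109 97
f 109 95 110
f 109 110 97
f 110 95 111
f 110 111 97
f 111 95 112
f 111 112 97
f 112 95 96
f 112 96 97



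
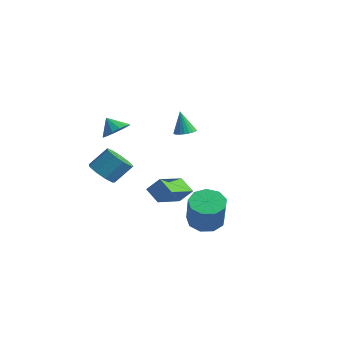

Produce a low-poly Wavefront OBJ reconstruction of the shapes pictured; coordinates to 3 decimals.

v -3.204 2.748 0.88
v -2.657 3.026 1.022
v -3.536 2.672 2.3
v -2.806 3.221 0.998
v -3.014 3.344 0.956
v -3.252 3.375 0.902
v -3.483 3.312 0.845
v -3.671 3.162 0.793
v -3.788 2.95 0.755
v -3.816 2.706 0.735
v -3.751 2.469 0.738
v -3.603 2.275 0.762
v -3.394 2.152 0.804
v -3.157 2.12 0.858
v -2.926 2.184 0.915
v -2.738 2.333 0.967
v -2.621 2.546 1.005
v -2.593 2.789 1.025
v 2.688 -0.899 -2.408
v 3.522 -0.473 -2.662
v 4.346 -1.075 -0.966
v 3.512 -1.501 -0.712
v 3.142 -0.046 -2.326
v 3.966 -0.648 -0.629
v 2.55 -0.017 -2.028
v 3.374 -0.619 -0.332
v 2.022 -0.402 -1.908
v 2.846 -1.003 -0.212
v 1.806 -1.018 -2.022
v 2.63 -1.62 -0.326
v 2.003 -1.58 -2.317
v 2.827 -2.181 -0.62
v 2.52 -1.822 -2.654
v 3.344 -2.424 -0.958
v 3.116 -1.633 -2.877
v 3.94 -2.235 -1.18
v 3.511 -1.1 -2.88
v 4.336 -1.702 -1.183
v -2.007 -3.783 0.008
v -1.553 -3.3 -0.585
v -1.158 -2.414 0.438
v -1.613 -2.897 1.032
v -2.124 -3.094 -0.543
v -1.73 -2.208 0.48
v -2.641 -3.211 -0.243
v -2.247 -2.325 0.78
v -2.861 -3.595 0.175
v -2.467 -2.709 1.198
v -2.682 -4.068 0.515
v -2.287 -3.181 1.538
v -2.187 -4.407 0.618
v -1.792 -3.52 1.641
v -1.608 -4.454 0.436
v -1.213 -3.568 1.459
v -1.216 -4.187 0.054
v -0.821 -3.301 1.077
v -1.194 -3.732 -0.35
v -0.8 -2.845 0.674
v 3.171 -5.081 1.074
v 3.676 -4.66 1.801
v 2.606 -3.259 0.41
v 3.111 -2.837 1.137
v 3.989 -5.043 0.483
v 4.494 -4.621 1.21
v 3.424 -3.22 -0.181
v 3.929 -2.799 0.546
v -1.514 -3.187 3.003
v -0.883 -3.472 3.441
v -2.126 -3.353 3.777
v -0.893 -3.056 3.522
v -1.07 -2.674 3.464
v -1.366 -2.431 3.282
v -1.702 -2.389 3.025
v -1.987 -2.562 2.763
v -2.146 -2.902 2.565
v -2.135 -3.319 2.484
v -1.958 -3.7 2.543
v -1.662 -3.944 2.724
v -1.327 -3.985 2.981
v -1.041 -3.813 3.243
f 2 1 4
f 2 4 3
f 4 1 5
f 4 5 3
f 5 1 6
f 5 6 3
f 6 1 7
f 6 7 3
f 7 1 8
f 7 8 3
f 8 1 9
f 8 9 3
f 9 1 10
f 9 10 3
f 10 1 11
f 10 11 3
f 11 1 12
f 11 12 3
f 12 1 13
f 12 13 3
f 13 1 14
f 13 14 3
f 14 1 15
f 14 15 3
f 15 1 16
f 15 16 3
f 16 1 17
f 16 17 3
f 17 1 18
f 17 18 3
f 18 1 2
f 18 2 3
f 20 19 23
f 20 23 21
f 21 23 24
f 21 24 22
f 23 19 25
f 23 25 24
f 24 25 26
f 24 26 22
f 25 19 27
f 25 27 26
f 26 27 28
f 26 28 22
f 27 19 29
f 27 29 28
f 28 29 30
f 28 30 22
f 29 19 31
f 29 31 30
f 30 31 32
f 30 32 22
f 31 19 33
f 31 33 32
f 32 33 34
f 32 34 22
f 33 19 35
f 33 35 34
f 34 35 36
f 34 36 22
f 35 19 37
f 35 37 36
f 36 37 38
f 36 38 22
f 37 19 20
f 37 20 38
f 38 20 21
f 38 21 22
f 40 39 43
f 40 43 41
f 41 43 44
f 41 44 42
f 43 39 45
f 43 45 44
f 44 45 46
f 44 46 42
f 45 39 47
f 45 47 46
f 46 47 48
f 46 48 42
f 47 39 49
f 47 49 48
f 48 49 50
f 48 50 42
f 49 39 51
f 49 51 50
f 50 51 52
f 50 52 42
f 51 39 53
f 51 53 52
f 52 53 54
f 52 54 42
f 53 39 55
f 53 55 54
f 54 55 56
f 54 56 42
f 55 39 57
f 55 57 56
f 56 57 58
f 56 58 42
f 57 39 40
f 57 40 58
f 58 40 41
f 58 41 42
f 60 62 59
f 63 60 59
f 59 62 61
f 61 63 59
f 60 66 62
f 64 60 63
f 64 66 60
f 62 66 61
f 65 63 61
f 61 66 65
f 65 64 63
f 66 64 65
f 68 67 70
f 68 70 69
f 70 67 71
f 70 71 69
f 71 67 72
f 71 72 69
f 72 67 73
f 72 73 69
f 73 67 74
f 73 74 69
f 74 67 75
f 74 75 69
f 75 67 76
f 75 76 69
f 76 67 77
f 76 77 69
f 77 67 78
f 77 78 69
f 78 67 79
f 78 79 69
f 79 67 80
f 79 80 69
f 80 67 68
f 80 68 69



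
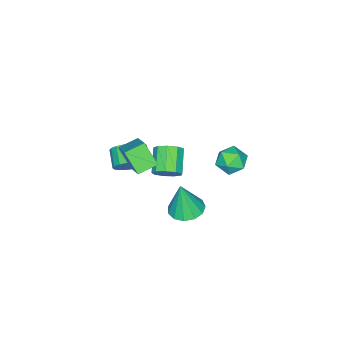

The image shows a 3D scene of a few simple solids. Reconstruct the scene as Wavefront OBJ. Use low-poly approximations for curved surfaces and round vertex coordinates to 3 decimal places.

v 0.053 -0.352 -0.387
v -0.09 -1.248 0.705
v 1.008 0.746 0.639
v 0.865 -0.15 1.731
v 0.975 -0.87 -0.691
v 0.832 -1.766 0.401
v 1.93 0.228 0.335
v 1.787 -0.668 1.427
v -0.777 1.188 -4.302
v 0.171 1.1 -4.425
v -0.543 0.972 -2.338
v 0.074 1.628 -4.355
v -0.293 2.016 -4.269
v -0.813 2.141 -4.194
v -1.323 1.963 -4.152
v -1.659 1.539 -4.159
v -1.715 1.004 -4.211
v -1.473 0.527 -4.292
v -1.011 0.259 -4.376
v -0.474 0.287 -4.437
v -0.033 0.6 -4.455
v -1.185 4.434 1.684
v -0.396 4.734 1.507
v -0.704 3.126 1.613
v 0.085 3.426 1.436
v -0.255 3.543 2.22
v -0.553 4.351 2.264
v -0.547 3.509 0.856
v -0.845 4.317 0.9
v -0.002 4.162 0.996
v 0.179 4.183 1.839
v -1.279 3.677 1.281
v -1.098 3.698 2.124
v -0.633 -2.089 -2.549
v 0.017 -2.779 -2.607
v -0.658 -3.462 -2.029
v -1.307 -2.771 -1.971
v 0.122 -2.581 -2.249
v -0.552 -3.263 -1.671
v 0.078 -2.285 -1.95
v -0.596 -2.967 -1.373
v -0.107 -1.95 -1.77
v -0.781 -2.633 -1.193
v -0.396 -1.642 -1.744
v -1.07 -2.325 -1.167
v -0.732 -1.423 -1.878
v -1.406 -2.106 -1.3
v -1.048 -1.336 -2.144
v -1.723 -2.019 -1.567
v -1.282 -1.398 -2.491
v -1.957 -2.081 -1.913
v -1.388 -1.597 -2.849
v -2.062 -2.279 -2.271
v -1.344 -1.893 -3.147
v -2.018 -2.575 -2.57
v -1.159 -2.227 -3.327
v -1.833 -2.91 -2.75
v -0.87 -2.535 -3.353
v -1.544 -3.218 -2.776
v -0.534 -2.754 -3.22
v -1.208 -3.437 -2.642
v -0.217 -2.841 -2.953
v -0.892 -3.524 -2.376
v -1.711 -0.646 -3.285
v -1.318 -0.47 -2.623
v -2.416 -1.137 -1.793
v -2.809 -1.314 -2.455
v -1.657 -0.069 -2.749
v -2.755 -0.736 -1.919
v -2.021 0.062 -3.126
v -3.12 -0.605 -2.296
v -2.24 -0.138 -3.577
v -3.339 -0.806 -2.747
v -2.212 -0.577 -3.892
v -3.31 -1.244 -3.062
v -1.949 -1.048 -3.922
v -3.047 -1.715 -3.093
v -1.574 -1.331 -3.655
v -2.673 -1.998 -2.825
v -1.264 -1.294 -3.214
v -2.362 -1.961 -2.384
v -1.162 -0.954 -2.806
v -2.261 -1.621 -1.977
f 2 4 1
f 5 2 1
f 1 4 3
f 3 5 1
f 2 8 4
f 6 2 5
f 6 8 2
f 4 8 3
f 7 5 3
f 3 8 7
f 7 6 5
f 8 6 7
f 10 9 12
f 10 12 11
f 12 9 13
f 12 13 11
f 13 9 14
f 13 14 11
f 14 9 15
f 14 15 11
f 15 9 16
f 15 16 11
f 16 9 17
f 16 17 11
f 17 9 18
f 17 18 11
f 18 9 19
f 18 19 11
f 19 9 20
f 19 20 11
f 20 9 21
f 20 21 11
f 21 9 10
f 21 10 11
f 22 33 27
f 22 27 23
f 22 23 29
f 22 29 32
f 22 32 33
f 23 27 31
f 27 33 26
f 33 32 24
f 32 29 28
f 29 23 30
f 25 31 26
f 25 26 24
f 25 24 28
f 25 28 30
f 25 30 31
f 26 31 27
f 24 26 33
f 28 24 32
f 30 28 29
f 31 30 23
f 35 34 38
f 35 38 36
f 36 38 39
f 36 39 37
f 38 34 40
f 38 40 39
f 39 40 41
f 39 41 37
f 40 34 42
f 40 42 41
f 41 42 43
f 41 43 37
f 42 34 44
f 42 44 43
f 43 44 45
f 43 45 37
f 44 34 46
f 44 46 45
f 45 46 47
f 45 47 37
f 46 34 48
f 46 48 47
f 47 48 49
f 47 49 37
f 48 34 50
f 48 50 49
f 49 50 51
f 49 51 37
f 50 34 52
f 50 52 51
f 51 52 53
f 51 53 37
f 52 34 54
f 52 54 53
f 53 54 55
f 53 55 37
f 54 34 56
f 54 56 55
f 55 56 57
f 55 57 37
f 56 34 58
f 56 58 57
f 57 58 59
f 57 59 37
f 58 34 60
f 58 60 59
f 59 60 61
f 59 61 37
f 60 34 62
f 60 62 61
f 61 62 63
f 61 63 37
f 62 34 35
f 62 35 63
f 63 35 36
f 63 36 37
f 65 64 68
f 65 68 66
f 66 68 69
f 66 69 67
f 68 64 70
f 68 70 69
f 69 70 71
f 69 71 67
f 70 64 72
f 70 72 71
f 71 72 73
f 71 73 67
f 72 64 74
f 72 74 73
f 73 74 75
f 73 75 67
f 74 64 76
f 74 76 75
f 75 76 77
f 75 77 67
f 76 64 78
f 76 78 77
f 77 78 79
f 77 79 67
f 78 64 80
f 78 80 79
f 79 80 81
f 79 81 67
f 80 64 82
f 80 82 81
f 81 82 83
f 81 83 67
f 82 64 65
f 82 65 83
f 83 65 66
f 83 66 67



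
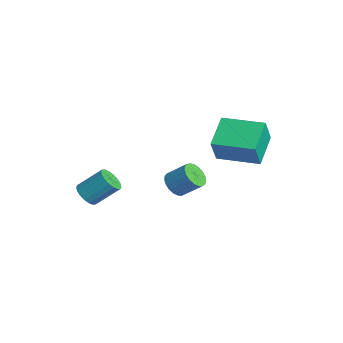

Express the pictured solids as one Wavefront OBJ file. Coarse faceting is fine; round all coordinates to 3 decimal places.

v 0.308 3.997 0.429
v 0.725 3.53 1.681
v 1.656 5.404 0.504
v 2.073 4.937 1.756
v 1.407 2.983 -0.316
v 1.824 2.516 0.936
v 2.755 4.39 -0.241
v 3.172 3.923 1.011
v -2.28 2.723 -4.121
v -1.806 2.217 -4.026
v -1.206 2.931 -3.223
v -1.68 3.437 -3.319
v -1.69 2.368 -4.246
v -1.09 3.081 -3.444
v -1.676 2.58 -4.445
v -1.076 3.293 -3.643
v -1.767 2.817 -4.588
v -1.167 3.53 -3.786
v -1.946 3.037 -4.65
v -1.346 3.751 -3.848
v -2.183 3.204 -4.621
v -1.583 3.917 -3.819
v -2.437 3.287 -4.505
v -1.837 4.001 -3.703
v -2.664 3.273 -4.323
v -2.064 3.986 -3.521
v -2.824 3.164 -4.106
v -2.224 3.877 -3.304
v -2.89 2.978 -3.892
v -2.29 3.692 -3.089
v -2.851 2.749 -3.717
v -2.251 3.462 -2.915
v -2.713 2.515 -3.612
v -2.113 3.229 -2.81
v -2.5 2.317 -3.595
v -1.9 3.031 -2.793
v -2.249 2.189 -3.669
v -1.649 2.903 -2.867
v -2.004 2.154 -3.822
v -1.404 2.868 -3.019
v -2.784 -1.316 -4.017
v -2.401 -1.754 -3.705
v -2.013 -0.723 -2.732
v -2.396 -0.284 -3.043
v -2.218 -1.636 -3.902
v -1.831 -0.605 -2.929
v -2.148 -1.455 -4.122
v -1.76 -0.424 -3.149
v -2.203 -1.246 -4.322
v -1.815 -0.215 -3.348
v -2.373 -1.051 -4.46
v -1.985 -0.02 -3.487
v -2.625 -0.909 -4.511
v -2.237 0.123 -3.538
v -2.908 -0.847 -4.464
v -2.52 0.185 -3.491
v -3.167 -0.877 -4.328
v -2.779 0.154 -3.355
v -3.349 -0.995 -4.131
v -2.962 0.036 -3.158
v -3.42 -1.176 -3.911
v -3.032 -0.145 -2.938
v -3.365 -1.385 -3.712
v -2.977 -0.354 -2.738
v -3.195 -1.58 -3.573
v -2.807 -0.549 -2.6
v -2.943 -1.723 -3.522
v -2.555 -0.691 -2.549
v -2.66 -1.785 -3.569
v -2.272 -0.753 -2.596
f 2 4 1
f 5 2 1
f 1 4 3
f 3 5 1
f 2 8 4
f 6 2 5
f 6 8 2
f 4 8 3
f 7 5 3
f 3 8 7
f 7 6 5
f 8 6 7
f 10 9 13
f 10 13 11
f 11 13 14
f 11 14 12
f 13 9 15
f 13 15 14
f 14 15 16
f 14 16 12
f 15 9 17
f 15 17 16
f 16 17 18
f 16 18 12
f 17 9 19
f 17 19 18
f 18 19 20
f 18 20 12
f 19 9 21
f 19 21 20
f 20 21 22
f 20 22 12
f 21 9 23
f 21 23 22
f 22 23 24
f 22 24 12
f 23 9 25
f 23 25 24
f 24 25 26
f 24 26 12
f 25 9 27
f 25 27 26
f 26 27 28
f 26 28 12
f 27 9 29
f 27 29 28
f 28 29 30
f 28 30 12
f 29 9 31
f 29 31 30
f 30 31 32
f 30 32 12
f 31 9 33
f 31 33 32
f 32 33 34
f 32 34 12
f 33 9 35
f 33 35 34
f 34 35 36
f 34 36 12
f 35 9 37
f 35 37 36
f 36 37 38
f 36 38 12
f 37 9 39
f 37 39 38
f 38 39 40
f 38 40 12
f 39 9 10
f 39 10 40
f 40 10 11
f 40 11 12
f 42 41 45
f 42 45 43
f 43 45 46
f 43 46 44
f 45 41 47
f 45 47 46
f 46 47 48
f 46 48 44
f 47 41 49
f 47 49 48
f 48 49 50
f 48 50 44
f 49 41 51
f 49 51 50
f 50 51 52
f 50 52 44
f 51 41 53
f 51 53 52
f 52 53 54
f 52 54 44
f 53 41 55
f 53 55 54
f 54 55 56
f 54 56 44
f 55 41 57
f 55 57 56
f 56 57 58
f 56 58 44
f 57 41 59
f 57 59 58
f 58 59 60
f 58 60 44
f 59 41 61
f 59 61 60
f 60 61 62
f 60 62 44
f 61 41 63
f 61 63 62
f 62 63 64
f 62 64 44
f 63 41 65
f 63 65 64
f 64 65 66
f 64 66 44
f 65 41 67
f 65 67 66
f 66 67 68
f 66 68 44
f 67 41 69
f 67 69 68
f 68 69 70
f 68 70 44
f 69 41 42
f 69 42 70
f 70 42 43
f 70 43 44



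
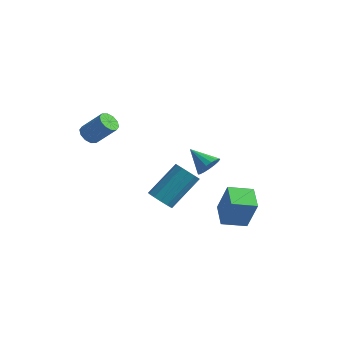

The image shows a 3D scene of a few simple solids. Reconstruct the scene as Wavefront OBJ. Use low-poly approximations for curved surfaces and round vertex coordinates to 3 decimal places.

v -4.338 -3.254 2.973
v -3.896 -3.33 2.591
v -2.919 -3.042 3.665
v -3.362 -2.966 4.047
v -3.991 -2.979 2.583
v -3.014 -2.691 3.657
v -4.22 -2.732 2.725
v -3.243 -2.444 3.799
v -4.493 -2.685 2.961
v -3.516 -2.397 4.035
v -4.708 -2.855 3.202
v -3.731 -2.567 4.276
v -4.781 -3.178 3.355
v -3.804 -2.89 4.429
v -4.686 -3.529 3.363
v -3.709 -3.241 4.437
v -4.457 -3.776 3.221
v -3.48 -3.488 4.295
v -4.184 -3.823 2.985
v -3.207 -3.535 4.059
v -3.969 -3.653 2.744
v -2.992 -3.365 3.818
v -1.596 -1.342 -1.868
v -0.968 -1.718 -1.76
v -0.316 -0.213 -0.324
v -0.944 0.162 -0.432
v -0.893 -1.452 -2.072
v -0.241 0.053 -0.636
v -1.042 -1.152 -2.32
v -0.39 0.353 -0.884
v -1.366 -0.911 -2.424
v -0.714 0.593 -0.988
v -1.764 -0.808 -2.352
v -1.112 0.697 -0.916
v -2.108 -0.874 -2.126
v -1.456 0.63 -0.69
v -2.29 -1.089 -1.818
v -1.637 0.415 -0.382
v -2.251 -1.385 -1.526
v -1.599 0.12 -0.09
v -2.005 -1.667 -1.343
v -1.352 -0.162 0.093
v -1.628 -1.845 -1.326
v -0.976 -0.341 0.11
v -1.242 -1.865 -1.482
v -0.59 -0.36 -0.046
v 1.134 -0.211 -3.272
v 1.726 -0.263 -1.562
v 0.331 0.829 -2.963
v 0.922 0.777 -1.253
v 2.118 0.643 -3.587
v 2.709 0.591 -1.877
v 1.314 1.683 -3.278
v 1.906 1.631 -1.568
v -0.547 1.539 -0.731
v -0.242 1.238 -0.153
v -1.753 1.741 0.011
v -0.166 1.572 -0.122
v -0.178 1.899 -0.23
v -0.274 2.144 -0.453
v -0.433 2.25 -0.739
v -0.618 2.193 -1.024
v -0.787 1.986 -1.242
v -0.901 1.677 -1.343
v -0.934 1.336 -1.304
v -0.879 1.042 -1.133
v -0.747 0.861 -0.871
v -0.57 0.836 -0.576
v -0.387 0.972 -0.318
f 2 1 5
f 2 5 3
f 3 5 6
f 3 6 4
f 5 1 7
f 5 7 6
f 6 7 8
f 6 8 4
f 7 1 9
f 7 9 8
f 8 9 10
f 8 10 4
f 9 1 11
f 9 11 10
f 10 11 12
f 10 12 4
f 11 1 13
f 11 13 12
f 12 13 14
f 12 14 4
f 13 1 15
f 13 15 14
f 14 15 16
f 14 16 4
f 15 1 17
f 15 17 16
f 16 17 18
f 16 18 4
f 17 1 19
f 17 19 18
f 18 19 20
f 18 20 4
f 19 1 21
f 19 21 20
f 20 21 22
f 20 22 4
f 21 1 2
f 21 2 22
f 22 2 3
f 22 3 4
f 24 23 27
f 24 27 25
f 25 27 28
f 25 28 26
f 27 23 29
f 27 29 28
f 28 29 30
f 28 30 26
f 29 23 31
f 29 31 30
f 30 31 32
f 30 32 26
f 31 23 33
f 31 33 32
f 32 33 34
f 32 34 26
f 33 23 35
f 33 35 34
f 34 35 36
f 34 36 26
f 35 23 37
f 35 37 36
f 36 37 38
f 36 38 26
f 37 23 39
f 37 39 38
f 38 39 40
f 38 40 26
f 39 23 41
f 39 41 40
f 40 41 42
f 40 42 26
f 41 23 43
f 41 43 42
f 42 43 44
f 42 44 26
f 43 23 45
f 43 45 44
f 44 45 46
f 44 46 26
f 45 23 24
f 45 24 46
f 46 24 25
f 46 25 26
f 48 50 47
f 51 48 47
f 47 50 49
f 49 51 47
f 48 54 50
f 52 48 51
f 52 54 48
f 50 54 49
f 53 51 49
f 49 54 53
f 53 52 51
f 54 52 53
f 56 55 58
f 56 58 57
f 58 55 59
f 58 59 57
f 59 55 60
f 59 60 57
f 60 55 61
f 60 61 57
f 61 55 62
f 61 62 57
f 62 55 63
f 62 63 57
f 63 55 64
f 63 64 57
f 64 55 65
f 64 65 57
f 65 55 66
f 65 66 57
f 66 55 67
f 66 67 57
f 67 55 68
f 67 68 57
f 68 55 69
f 68 69 57
f 69 55 56
f 69 56 57



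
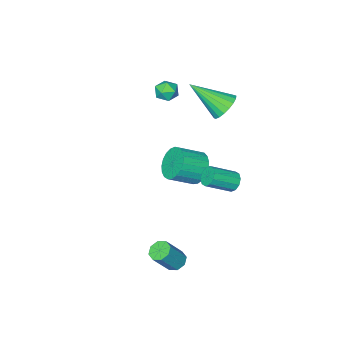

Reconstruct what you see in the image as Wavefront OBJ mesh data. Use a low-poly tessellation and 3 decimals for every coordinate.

v -2.785 -2.171 2.574
v -2.464 -1.995 3.126
v -2.296 -3.125 2.594
v -1.975 -2.949 3.146
v -2.629 -3.053 3.162
v -2.931 -2.464 3.15
v -1.829 -2.656 2.57
v -2.131 -2.067 2.558
v -1.873 -2.295 3.124
v -2.367 -2.54 3.49
v -2.393 -2.58 2.23
v -2.887 -2.825 2.596
v -3.295 -1.285 -2.629
v -2.943 -1.674 -3.433
v -1.734 -2.104 -2.696
v -2.085 -1.715 -1.891
v -2.799 -1.301 -3.451
v -1.59 -1.732 -2.714
v -2.741 -0.926 -3.327
v -1.532 -1.357 -2.589
v -2.779 -0.613 -3.082
v -1.57 -1.044 -2.345
v -2.906 -0.417 -2.759
v -1.697 -0.847 -2.021
v -3.1 -0.37 -2.413
v -1.891 -0.8 -1.676
v -3.328 -0.481 -2.104
v -2.119 -0.911 -1.367
v -3.55 -0.732 -1.887
v -2.341 -1.162 -1.15
v -3.728 -1.078 -1.797
v -2.519 -1.508 -1.06
v -3.83 -1.46 -1.851
v -2.621 -1.89 -1.114
v -3.841 -1.811 -2.04
v -2.632 -2.242 -1.303
v -3.756 -2.072 -2.33
v -2.547 -2.502 -1.593
v -3.592 -2.196 -2.672
v -2.383 -2.627 -1.935
v -3.377 -2.163 -3.007
v -2.168 -2.594 -2.27
v -3.147 -1.978 -3.276
v -1.938 -2.409 -2.539
v 2.053 4.037 -2.64
v 2.512 4.162 -2.953
v 3.366 4.089 -1.734
v 2.907 3.963 -1.42
v 2.316 4.518 -2.795
v 3.17 4.445 -1.576
v 1.966 4.592 -2.545
v 2.82 4.519 -1.326
v 1.667 4.341 -2.351
v 2.521 4.267 -1.132
v 1.594 3.911 -2.326
v 2.448 3.838 -1.107
v 1.79 3.555 -2.484
v 2.644 3.482 -1.265
v 2.14 3.481 -2.734
v 2.994 3.408 -1.515
v 2.439 3.733 -2.928
v 3.293 3.659 -1.709
v -3.549 1.177 -2.044
v -3.26 1.111 -2.542
v -2.042 0.656 -1.775
v -2.331 0.723 -1.276
v -3.207 1.446 -2.427
v -1.989 0.992 -1.66
v -3.285 1.679 -2.166
v -2.067 1.224 -1.399
v -3.464 1.72 -1.858
v -2.245 1.265 -1.091
v -3.675 1.554 -1.621
v -2.457 1.099 -0.853
v -3.838 1.244 -1.545
v -2.62 0.789 -0.778
v -3.891 0.908 -1.66
v -2.673 0.454 -0.893
v -3.813 0.676 -1.921
v -2.595 0.221 -1.154
v -3.635 0.635 -2.229
v -2.416 0.18 -1.462
v -3.423 0.801 -2.467
v -2.205 0.346 -1.699
v -3.566 0.42 3.045
v -2.975 0.339 2.468
v -2.494 -0.94 4.335
v -2.855 0.624 2.669
v -2.875 0.87 2.945
v -3.033 1.026 3.24
v -3.296 1.062 3.497
v -3.612 0.971 3.664
v -3.92 0.771 3.709
v -4.157 0.502 3.622
v -4.277 0.216 3.421
v -4.257 -0.029 3.146
v -4.1 -0.185 2.85
v -3.837 -0.221 2.593
v -3.52 -0.13 2.426
v -3.213 0.07 2.381
f 1 12 6
f 1 6 2
f 1 2 8
f 1 8 11
f 1 11 12
f 2 6 10
f 6 12 5
f 12 11 3
f 11 8 7
f 8 2 9
f 4 10 5
f 4 5 3
f 4 3 7
f 4 7 9
f 4 9 10
f 5 10 6
f 3 5 12
f 7 3 11
f 9 7 8
f 10 9 2
f 14 13 17
f 14 17 15
f 15 17 18
f 15 18 16
f 17 13 19
f 17 19 18
f 18 19 20
f 18 20 16
f 19 13 21
f 19 21 20
f 20 21 22
f 20 22 16
f 21 13 23
f 21 23 22
f 22 23 24
f 22 24 16
f 23 13 25
f 23 25 24
f 24 25 26
f 24 26 16
f 25 13 27
f 25 27 26
f 26 27 28
f 26 28 16
f 27 13 29
f 27 29 28
f 28 29 30
f 28 30 16
f 29 13 31
f 29 31 30
f 30 31 32
f 30 32 16
f 31 13 33
f 31 33 32
f 32 33 34
f 32 34 16
f 33 13 35
f 33 35 34
f 34 35 36
f 34 36 16
f 35 13 37
f 35 37 36
f 36 37 38
f 36 38 16
f 37 13 39
f 37 39 38
f 38 39 40
f 38 40 16
f 39 13 41
f 39 41 40
f 40 41 42
f 40 42 16
f 41 13 43
f 41 43 42
f 42 43 44
f 42 44 16
f 43 13 14
f 43 14 44
f 44 14 15
f 44 15 16
f 46 45 49
f 46 49 47
f 47 49 50
f 47 50 48
f 49 45 51
f 49 51 50
f 50 51 52
f 50 52 48
f 51 45 53
f 51 53 52
f 52 53 54
f 52 54 48
f 53 45 55
f 53 55 54
f 54 55 56
f 54 56 48
f 55 45 57
f 55 57 56
f 56 57 58
f 56 58 48
f 57 45 59
f 57 59 58
f 58 59 60
f 58 60 48
f 59 45 61
f 59 61 60
f 60 61 62
f 60 62 48
f 61 45 46
f 61 46 62
f 62 46 47
f 62 47 48
f 64 63 67
f 64 67 65
f 65 67 68
f 65 68 66
f 67 63 69
f 67 69 68
f 68 69 70
f 68 70 66
f 69 63 71
f 69 71 70
f 70 71 72
f 70 72 66
f 71 63 73
f 71 73 72
f 72 73 74
f 72 74 66
f 73 63 75
f 73 75 74
f 74 75 76
f 74 76 66
f 75 63 77
f 75 77 76
f 76 77 78
f 76 78 66
f 77 63 79
f 77 79 78
f 78 79 80
f 78 80 66
f 79 63 81
f 79 81 80
f 80 81 82
f 80 82 66
f 81 63 83
f 81 83 82
f 82 83 84
f 82 84 66
f 83 63 64
f 83 64 84
f 84 64 65
f 84 65 66
f 86 85 88
f 86 88 87
f 88 85 89
f 88 89 87
f 89 85 90
f 89 90 87
f 90 85 91
f 90 91 87
f 91 85 92
f 91 92 87
f 92 85 93
f 92 93 87
f 93 85 94
f 93 94 87
f 94 85 95
f 94 95 87
f 95 85 96
f 95 96 87
f 96 85 97
f 96 97 87
f 97 85 98
f 97 98 87
f 98 85 99
f 98 99 87
f 99 85 100
f 99 100 87
f 100 85 86
f 100 86 87



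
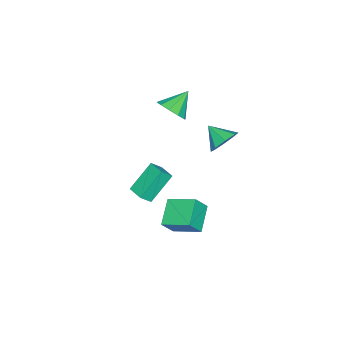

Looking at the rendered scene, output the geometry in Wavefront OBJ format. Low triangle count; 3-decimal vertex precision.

v 0.606 -2.557 -4.144
v -0.703 -1.99 -2.756
v 0.104 -2.177 -4.773
v -1.205 -1.61 -3.385
v 1.145 -1.63 -4.015
v -0.164 -1.063 -2.627
v 0.643 -1.25 -4.644
v -0.666 -0.683 -3.256
v -1.701 1.852 -0.074
v -0.964 1.43 -0.454
v -1.979 0.748 0.614
v -0.803 1.766 0.152
v -1.167 2.153 0.626
v -1.844 2.363 0.69
v -2.437 2.275 0.306
v -2.599 1.938 -0.3
v -2.234 1.551 -0.773
v -1.557 1.341 -0.837
v -0.033 -0.415 2.922
v 0.439 -0.742 3.641
v -1.147 -0.005 3.838
v 0.581 -0.196 3.571
v 0.49 0.266 3.253
v 0.198 0.468 2.808
v -0.181 0.333 2.407
v -0.504 -0.088 2.202
v -0.647 -0.634 2.273
v -0.555 -1.096 2.591
v -0.264 -1.298 3.036
v 0.116 -1.163 3.437
v 2.751 1.559 -1.765
v 3.348 1.202 -0.836
v 2.682 3.11 -1.123
v 3.279 2.754 -0.195
v 4.121 1.926 -2.505
v 4.718 1.57 -1.577
v 4.052 3.478 -1.864
v 4.649 3.121 -0.935
f 2 4 1
f 5 2 1
f 1 4 3
f 3 5 1
f 2 8 4
f 6 2 5
f 6 8 2
f 4 8 3
f 7 5 3
f 3 8 7
f 7 6 5
f 8 6 7
f 10 9 12
f 10 12 11
f 12 9 13
f 12 13 11
f 13 9 14
f 13 14 11
f 14 9 15
f 14 15 11
f 15 9 16
f 15 16 11
f 16 9 17
f 16 17 11
f 17 9 18
f 17 18 11
f 18 9 10
f 18 10 11
f 20 19 22
f 20 22 21
f 22 19 23
f 22 23 21
f 23 19 24
f 23 24 21
f 24 19 25
f 24 25 21
f 25 19 26
f 25 26 21
f 26 19 27
f 26 27 21
f 27 19 28
f 27 28 21
f 28 19 29
f 28 29 21
f 29 19 30
f 29 30 21
f 30 19 20
f 30 20 21
f 32 34 31
f 35 32 31
f 31 34 33
f 33 35 31
f 32 38 34
f 36 32 35
f 36 38 32
f 34 38 33
f 37 35 33
f 33 38 37
f 37 36 35
f 38 36 37



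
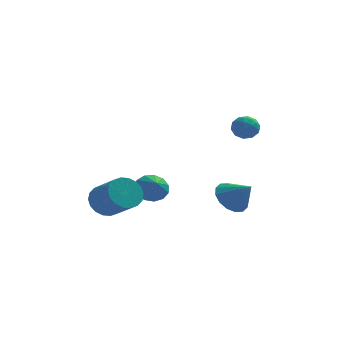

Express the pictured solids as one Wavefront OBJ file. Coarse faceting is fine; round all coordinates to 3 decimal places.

v -2.979 -1.5 -1.545
v -2.409 -1.64 -2.317
v -1.331 -2.82 -1.308
v -1.901 -2.68 -0.535
v -2.224 -1.303 -2.121
v -1.146 -2.483 -1.111
v -2.189 -1.005 -1.811
v -1.11 -2.184 -0.801
v -2.31 -0.805 -1.448
v -1.231 -1.984 -0.438
v -2.563 -0.743 -1.104
v -1.485 -1.922 -0.095
v -2.899 -0.831 -0.848
v -1.821 -2.01 0.162
v -3.251 -1.051 -0.729
v -2.173 -2.23 0.28
v -3.549 -1.36 -0.772
v -2.471 -2.54 0.237
v -3.734 -1.697 -0.969
v -2.656 -2.877 0.041
v -3.77 -1.996 -1.279
v -2.691 -3.175 -0.269
v -3.649 -2.196 -1.642
v -2.57 -3.375 -0.632
v -3.395 -2.258 -1.985
v -2.317 -3.437 -0.976
v -3.059 -2.17 -2.242
v -1.981 -3.349 -1.232
v -2.707 -1.95 -2.36
v -1.629 -3.129 -1.351
v 2.885 2.402 -2.668
v 3.67 2.99 -3.071
v 3.875 1.778 -1.652
v 3.453 3.297 -2.671
v 3.084 3.365 -2.271
v 2.662 3.174 -1.976
v 2.3 2.777 -1.868
v 2.094 2.279 -1.973
v 2.1 1.814 -2.265
v 2.317 1.507 -2.665
v 2.686 1.44 -3.066
v 3.108 1.631 -3.36
v 3.47 2.028 -3.469
v 3.676 2.526 -3.363
v 3.911 -0.641 3.734
v 4.258 -0.818 3.109
v 3.022 -1.382 3.451
v 3.369 -1.559 2.826
v 3.646 -1.772 3.474
v 4.195 -1.314 3.649
v 3.085 -0.886 2.911
v 3.634 -0.428 3.086
v 3.747 -0.97 2.601
v 4.094 -1.518 2.949
v 3.186 -0.682 3.611
v 3.533 -1.23 3.959
v 4.162 -0.664 3.446
v 3.118 -1.536 3.114
v 3.28 -1.661 3.495
v 3.484 -1.765 3.128
v 4.125 -0.956 3.764
v 4.329 -1.06 3.396
v 3.97 -1.621 3.611
v 2.951 -1.14 3.164
v 3.155 -1.244 2.796
v 3.796 -0.435 3.432
v 4 -0.539 3.065
v 3.31 -0.579 2.949
v 4.066 -0.858 2.78
v 3.544 -1.293 2.614
v 3.377 -0.897 2.664
v 3.7 -0.628 2.766
v 4.27 -1.18 2.985
v 3.748 -1.615 2.819
v 3.91 -1.741 3.2
v 4.233 -1.471 3.302
v 3.97 -1.269 2.686
v 3.532 -0.585 3.741
v 3.01 -1.02 3.575
v 3.047 -0.729 3.258
v 3.37 -0.459 3.36
v 3.736 -0.907 3.946
v 3.214 -1.342 3.78
v 3.58 -1.572 3.794
v 3.903 -1.303 3.896
v 3.31 -0.931 3.874
v -0.99 0.962 -1.577
v -0.46 1.522 -1.134
v -0.69 0.158 -0.923
v -0.906 1.54 -0.906
v -1.379 1.375 -0.892
v -1.729 1.079 -1.095
v -1.844 0.745 -1.451
v -1.688 0.481 -1.848
v -1.311 0.369 -2.159
v -0.832 0.446 -2.285
v -0.403 0.686 -2.186
v -0.16 1.014 -1.895
v -0.182 1.326 -1.502
f 2 1 5
f 2 5 3
f 3 5 6
f 3 6 4
f 5 1 7
f 5 7 6
f 6 7 8
f 6 8 4
f 7 1 9
f 7 9 8
f 8 9 10
f 8 10 4
f 9 1 11
f 9 11 10
f 10 11 12
f 10 12 4
f 11 1 13
f 11 13 12
f 12 13 14
f 12 14 4
f 13 1 15
f 13 15 14
f 14 15 16
f 14 16 4
f 15 1 17
f 15 17 16
f 16 17 18
f 16 18 4
f 17 1 19
f 17 19 18
f 18 19 20
f 18 20 4
f 19 1 21
f 19 21 20
f 20 21 22
f 20 22 4
f 21 1 23
f 21 23 22
f 22 23 24
f 22 24 4
f 23 1 25
f 23 25 24
f 24 25 26
f 24 26 4
f 25 1 27
f 25 27 26
f 26 27 28
f 26 28 4
f 27 1 29
f 27 29 28
f 28 29 30
f 28 30 4
f 29 1 2
f 29 2 30
f 30 2 3
f 30 3 4
f 32 31 34
f 32 34 33
f 34 31 35
f 34 35 33
f 35 31 36
f 35 36 33
f 36 31 37
f 36 37 33
f 37 31 38
f 37 38 33
f 38 31 39
f 38 39 33
f 39 31 40
f 39 40 33
f 40 31 41
f 40 41 33
f 41 31 42
f 41 42 33
f 42 31 43
f 42 43 33
f 43 31 44
f 43 44 33
f 44 31 32
f 44 32 33
f 45 82 61
f 82 56 85
f 61 85 50
f 82 85 61
f 45 61 57
f 61 50 62
f 57 62 46
f 61 62 57
f 45 57 66
f 57 46 67
f 66 67 52
f 57 67 66
f 45 66 78
f 66 52 81
f 78 81 55
f 66 81 78
f 45 78 82
f 78 55 86
f 82 86 56
f 78 86 82
f 46 62 73
f 62 50 76
f 73 76 54
f 62 76 73
f 50 85 63
f 85 56 84
f 63 84 49
f 85 84 63
f 56 86 83
f 86 55 79
f 83 79 47
f 86 79 83
f 55 81 80
f 81 52 68
f 80 68 51
f 81 68 80
f 52 67 72
f 67 46 69
f 72 69 53
f 67 69 72
f 48 74 60
f 74 54 75
f 60 75 49
f 74 75 60
f 48 60 58
f 60 49 59
f 58 59 47
f 60 59 58
f 48 58 65
f 58 47 64
f 65 64 51
f 58 64 65
f 48 65 70
f 65 51 71
f 70 71 53
f 65 71 70
f 48 70 74
f 70 53 77
f 74 77 54
f 70 77 74
f 49 75 63
f 75 54 76
f 63 76 50
f 75 76 63
f 47 59 83
f 59 49 84
f 83 84 56
f 59 84 83
f 51 64 80
f 64 47 79
f 80 79 55
f 64 79 80
f 53 71 72
f 71 51 68
f 72 68 52
f 71 68 72
f 54 77 73
f 77 53 69
f 73 69 46
f 77 69 73
f 88 87 90
f 88 90 89
f 90 87 91
f 90 91 89
f 91 87 92
f 91 92 89
f 92 87 93
f 92 93 89
f 93 87 94
f 93 94 89
f 94 87 95
f 94 95 89
f 95 87 96
f 95 96 89
f 96 87 97
f 96 97 89
f 97 87 98
f 97 98 89
f 98 87 99
f 98 99 89
f 99 87 88
f 99 88 89



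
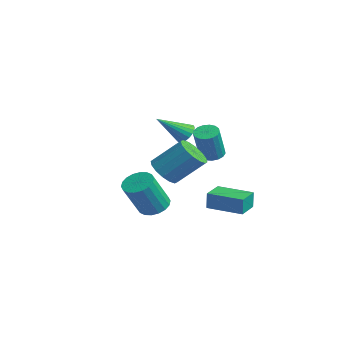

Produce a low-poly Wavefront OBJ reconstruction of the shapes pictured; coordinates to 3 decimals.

v 2.151 -0.594 1.527
v 2.949 -1.03 1.541
v 3.608 0.218 2.887
v 2.809 0.654 2.873
v 2.997 -0.699 1.21
v 3.656 0.549 2.556
v 2.818 -0.339 0.964
v 3.477 0.909 2.31
v 2.46 -0.048 0.869
v 3.119 1.2 2.214
v 2.02 0.097 0.95
v 2.678 1.345 2.296
v 1.614 0.057 1.186
v 2.273 1.305 2.532
v 1.352 -0.158 1.513
v 2.011 1.09 2.859
v 1.304 -0.489 1.844
v 1.963 0.759 3.19
v 1.483 -0.849 2.09
v 2.142 0.399 3.436
v 1.841 -1.14 2.186
v 2.5 0.108 3.531
v 2.282 -1.285 2.104
v 2.94 -0.037 3.45
v 2.687 -1.245 1.868
v 3.346 0.003 3.214
v 1.597 1.881 -1.476
v 1.652 1.875 -0.498
v 0.816 2.83 -1.426
v 0.872 2.824 -0.447
v 3.068 3.096 -1.553
v 3.124 3.09 -0.574
v 2.288 4.045 -1.502
v 2.343 4.039 -0.524
v -0.726 0.13 -1.863
v 0.092 0.029 -2.11
v 0.524 -1.031 -0.243
v -0.294 -0.93 0.003
v 0.1 0.363 -1.922
v 0.532 -0.698 -0.056
v -0.056 0.65 -1.723
v 0.377 -0.41 0.143
v -0.344 0.835 -1.552
v 0.089 -0.226 0.315
v -0.708 0.88 -1.442
v -0.275 -0.181 0.425
v -1.075 0.776 -1.415
v -0.643 -0.284 0.451
v -1.374 0.545 -1.478
v -0.941 -0.516 0.389
v -1.544 0.231 -1.617
v -1.112 -0.829 0.25
v -1.552 -0.102 -1.804
v -1.12 -1.163 0.062
v -1.397 -0.39 -2.003
v -0.964 -1.45 -0.137
v -1.109 -0.574 -2.175
v -0.676 -1.635 -0.308
v -0.745 -0.619 -2.285
v -0.312 -1.68 -0.418
v -0.377 -0.516 -2.311
v 0.055 -1.576 -0.445
v -0.079 -0.284 -2.249
v 0.354 -1.345 -0.382
v -3.876 3.257 1.482
v -3.587 3.61 1.987
v -4.064 1.703 2.678
v -3.861 3.671 2.022
v -4.138 3.659 1.964
v -4.369 3.579 1.822
v -4.515 3.442 1.622
v -4.55 3.274 1.398
v -4.469 3.103 1.188
v -4.285 2.958 1.029
v -4.031 2.865 0.948
v -3.749 2.84 0.96
v -3.49 2.887 1.062
v -3.297 2.998 1.237
v -3.204 3.154 1.454
v -3.228 3.328 1.676
v -3.363 3.489 1.864
v 0.43 2.726 1.638
v 0.809 3.251 1.695
v 1.37 2.658 3.4
v 0.99 2.134 3.342
v 0.537 3.342 1.816
v 1.098 2.749 3.521
v 0.241 3.292 1.896
v 0.801 2.699 3.601
v -0.012 3.112 1.917
v 0.548 2.519 3.622
v -0.164 2.844 1.874
v 0.396 2.251 3.579
v -0.18 2.549 1.776
v 0.381 1.956 3.481
v -0.056 2.295 1.647
v 0.504 1.702 3.352
v 0.179 2.139 1.516
v 0.74 1.546 3.221
v 0.472 2.118 1.412
v 1.032 1.525 3.117
v 0.755 2.237 1.36
v 1.315 1.644 3.065
v 0.963 2.467 1.372
v 1.524 1.874 3.077
v 1.05 2.757 1.444
v 1.61 2.164 3.149
v 0.994 3.04 1.561
v 1.554 2.447 3.266
f 2 1 5
f 2 5 3
f 3 5 6
f 3 6 4
f 5 1 7
f 5 7 6
f 6 7 8
f 6 8 4
f 7 1 9
f 7 9 8
f 8 9 10
f 8 10 4
f 9 1 11
f 9 11 10
f 10 11 12
f 10 12 4
f 11 1 13
f 11 13 12
f 12 13 14
f 12 14 4
f 13 1 15
f 13 15 14
f 14 15 16
f 14 16 4
f 15 1 17
f 15 17 16
f 16 17 18
f 16 18 4
f 17 1 19
f 17 19 18
f 18 19 20
f 18 20 4
f 19 1 21
f 19 21 20
f 20 21 22
f 20 22 4
f 21 1 23
f 21 23 22
f 22 23 24
f 22 24 4
f 23 1 25
f 23 25 24
f 24 25 26
f 24 26 4
f 25 1 2
f 25 2 26
f 26 2 3
f 26 3 4
f 28 30 27
f 31 28 27
f 27 30 29
f 29 31 27
f 28 34 30
f 32 28 31
f 32 34 28
f 30 34 29
f 33 31 29
f 29 34 33
f 33 32 31
f 34 32 33
f 36 35 39
f 36 39 37
f 37 39 40
f 37 40 38
f 39 35 41
f 39 41 40
f 40 41 42
f 40 42 38
f 41 35 43
f 41 43 42
f 42 43 44
f 42 44 38
f 43 35 45
f 43 45 44
f 44 45 46
f 44 46 38
f 45 35 47
f 45 47 46
f 46 47 48
f 46 48 38
f 47 35 49
f 47 49 48
f 48 49 50
f 48 50 38
f 49 35 51
f 49 51 50
f 50 51 52
f 50 52 38
f 51 35 53
f 51 53 52
f 52 53 54
f 52 54 38
f 53 35 55
f 53 55 54
f 54 55 56
f 54 56 38
f 55 35 57
f 55 57 56
f 56 57 58
f 56 58 38
f 57 35 59
f 57 59 58
f 58 59 60
f 58 60 38
f 59 35 61
f 59 61 60
f 60 61 62
f 60 62 38
f 61 35 63
f 61 63 62
f 62 63 64
f 62 64 38
f 63 35 36
f 63 36 64
f 64 36 37
f 64 37 38
f 66 65 68
f 66 68 67
f 68 65 69
f 68 69 67
f 69 65 70
f 69 70 67
f 70 65 71
f 70 71 67
f 71 65 72
f 71 72 67
f 72 65 73
f 72 73 67
f 73 65 74
f 73 74 67
f 74 65 75
f 74 75 67
f 75 65 76
f 75 76 67
f 76 65 77
f 76 77 67
f 77 65 78
f 77 78 67
f 78 65 79
f 78 79 67
f 79 65 80
f 79 80 67
f 80 65 81
f 80 81 67
f 81 65 66
f 81 66 67
f 83 82 86
f 83 86 84
f 84 86 87
f 84 87 85
f 86 82 88
f 86 88 87
f 87 88 89
f 87 89 85
f 88 82 90
f 88 90 89
f 89 90 91
f 89 91 85
f 90 82 92
f 90 92 91
f 91 92 93
f 91 93 85
f 92 82 94
f 92 94 93
f 93 94 95
f 93 95 85
f 94 82 96
f 94 96 95
f 95 96 97
f 95 97 85
f 96 82 98
f 96 98 97
f 97 98 99
f 97 99 85
f 98 82 100
f 98 100 99
f 99 100 101
f 99 101 85
f 100 82 102
f 100 102 101
f 101 102 103
f 101 103 85
f 102 82 104
f 102 104 103
f 103 104 105
f 103 105 85
f 104 82 106
f 104 106 105
f 105 106 107
f 105 107 85
f 106 82 108
f 106 108 107
f 107 108 109
f 107 109 85
f 108 82 83
f 108 83 109
f 109 83 84
f 109 84 85

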